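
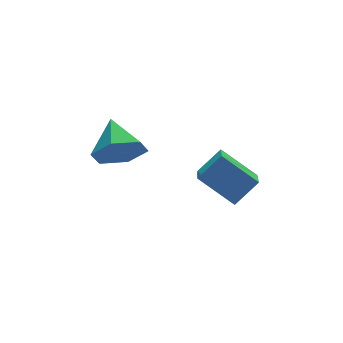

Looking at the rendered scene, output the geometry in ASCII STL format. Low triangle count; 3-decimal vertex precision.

solid 
facet normal -0.509 0.636 0.580
outer loop
vertex -1.887 -0.573 2.485
vertex -1.408 0.268 1.983
vertex -2.502 -0.556 1.927
endloop
endfacet
facet normal -0.439 -0.772 0.460
outer loop
vertex -1.932 -1.268 1.277
vertex -1.887 -0.573 2.485
vertex -2.502 -0.556 1.927
endloop
endfacet
facet normal -0.509 0.636 0.580
outer loop
vertex -2.502 -0.556 1.927
vertex -1.408 0.268 1.983
vertex -2.022 0.285 1.425
endloop
endfacet
facet normal -0.740 0.021 -0.672
outer loop
vertex -2.022 0.285 1.425
vertex -1.932 -1.268 1.277
vertex -2.502 -0.556 1.927
endloop
endfacet
facet normal 0.740 -0.021 0.672
outer loop
vertex -1.887 -0.573 2.485
vertex -0.838 -0.444 1.333
vertex -1.408 0.268 1.983
endloop
endfacet
facet normal -0.440 -0.771 0.460
outer loop
vertex -1.318 -1.285 1.835
vertex -1.887 -0.573 2.485
vertex -1.932 -1.268 1.277
endloop
endfacet
facet normal 0.740 -0.022 0.672
outer loop
vertex -1.318 -1.285 1.835
vertex -0.838 -0.444 1.333
vertex -1.887 -0.573 2.485
endloop
endfacet
facet normal 0.439 0.772 -0.460
outer loop
vertex -1.408 0.268 1.983
vertex -0.838 -0.444 1.333
vertex -2.022 0.285 1.425
endloop
endfacet
facet normal -0.741 0.021 -0.671
outer loop
vertex -1.453 -0.427 0.775
vertex -1.932 -1.268 1.277
vertex -2.022 0.285 1.425
endloop
endfacet
facet normal 0.439 0.771 -0.461
outer loop
vertex -2.022 0.285 1.425
vertex -0.838 -0.444 1.333
vertex -1.453 -0.427 0.775
endloop
endfacet
facet normal 0.509 -0.636 -0.580
outer loop
vertex -1.453 -0.427 0.775
vertex -1.318 -1.285 1.835
vertex -1.932 -1.268 1.277
endloop
endfacet
facet normal 0.509 -0.636 -0.580
outer loop
vertex -0.838 -0.444 1.333
vertex -1.318 -1.285 1.835
vertex -1.453 -0.427 0.775
endloop
endfacet
facet normal -0.237 -0.860 -0.453
outer loop
vertex -3.678 0.559 2.195
vertex -3.996 0.35 2.758
vertex -4.338 0.695 2.282
endloop
endfacet
facet normal 0.097 0.826 -0.555
outer loop
vertex -3.678 0.559 2.195
vertex -4.338 0.695 2.282
vertex -3.744 1.27 3.242
endloop
endfacet
facet normal -0.235 -0.859 -0.454
outer loop
vertex -4.338 0.695 2.282
vertex -3.996 0.35 2.758
vertex -4.657 0.485 2.845
endloop
endfacet
facet normal -0.632 0.771 -0.071
outer loop
vertex -4.338 0.695 2.282
vertex -4.657 0.485 2.845
vertex -3.744 1.27 3.242
endloop
endfacet
facet normal -0.235 -0.860 -0.453
outer loop
vertex -4.657 0.485 2.845
vertex -3.996 0.35 2.758
vertex -4.315 0.141 3.321
endloop
endfacet
facet normal -0.615 0.360 0.702
outer loop
vertex -4.657 0.485 2.845
vertex -4.315 0.141 3.321
vertex -3.744 1.27 3.242
endloop
endfacet
facet normal -0.236 -0.860 -0.453
outer loop
vertex -4.315 0.141 3.321
vertex -3.996 0.35 2.758
vertex -3.654 0.005 3.234
endloop
endfacet
facet normal 0.131 0.003 0.991
outer loop
vertex -4.315 0.141 3.321
vertex -3.654 0.005 3.234
vertex -3.744 1.27 3.242
endloop
endfacet
facet normal -0.236 -0.859 -0.454
outer loop
vertex -3.654 0.005 3.234
vertex -3.996 0.35 2.758
vertex -3.336 0.215 2.671
endloop
endfacet
facet normal 0.860 0.058 0.507
outer loop
vertex -3.654 0.005 3.234
vertex -3.336 0.215 2.671
vertex -3.744 1.27 3.242
endloop
endfacet
facet normal -0.236 -0.860 -0.452
outer loop
vertex -3.336 0.215 2.671
vertex -3.996 0.35 2.758
vertex -3.678 0.559 2.195
endloop
endfacet
facet normal 0.842 0.469 -0.266
outer loop
vertex -3.336 0.215 2.671
vertex -3.678 0.559 2.195
vertex -3.744 1.27 3.242
endloop
endfacet

endsolid


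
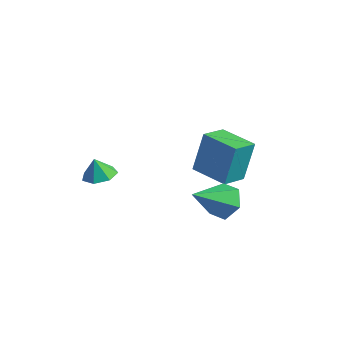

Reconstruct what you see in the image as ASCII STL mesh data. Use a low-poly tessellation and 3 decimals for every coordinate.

solid 
facet normal 0.078 0.826 -0.558
outer loop
vertex 2.635 -1.211 1.546
vertex 2.077 -0.752 2.148
vertex 3.008 -0.753 2.277
endloop
endfacet
facet normal 0.816 -0.575 -0.056
outer loop
vertex 2.635 -1.211 1.546
vertex 3.008 -0.753 2.277
vertex 1.923 -2.388 3.252
endloop
endfacet
facet normal 0.078 0.826 -0.558
outer loop
vertex 3.008 -0.753 2.277
vertex 2.077 -0.752 2.148
vertex 2.451 -0.294 2.879
endloop
endfacet
facet normal 0.712 -0.055 0.700
outer loop
vertex 3.008 -0.753 2.277
vertex 2.451 -0.294 2.879
vertex 1.923 -2.388 3.252
endloop
endfacet
facet normal 0.078 0.826 -0.558
outer loop
vertex 2.451 -0.294 2.879
vertex 2.077 -0.752 2.148
vertex 1.52 -0.293 2.75
endloop
endfacet
facet normal -0.134 0.206 0.969
outer loop
vertex 2.451 -0.294 2.879
vertex 1.52 -0.293 2.75
vertex 1.923 -2.388 3.252
endloop
endfacet
facet normal 0.078 0.826 -0.558
outer loop
vertex 1.52 -0.293 2.75
vertex 2.077 -0.752 2.148
vertex 1.146 -0.751 2.019
endloop
endfacet
facet normal -0.875 -0.053 0.481
outer loop
vertex 1.52 -0.293 2.75
vertex 1.146 -0.751 2.019
vertex 1.923 -2.388 3.252
endloop
endfacet
facet normal 0.078 0.826 -0.558
outer loop
vertex 1.146 -0.751 2.019
vertex 2.077 -0.752 2.148
vertex 1.703 -1.21 1.417
endloop
endfacet
facet normal -0.771 -0.574 -0.276
outer loop
vertex 1.146 -0.751 2.019
vertex 1.703 -1.21 1.417
vertex 1.923 -2.388 3.252
endloop
endfacet
facet normal 0.078 0.826 -0.558
outer loop
vertex 1.703 -1.21 1.417
vertex 2.077 -0.752 2.148
vertex 2.635 -1.211 1.546
endloop
endfacet
facet normal 0.075 -0.835 -0.545
outer loop
vertex 1.703 -1.21 1.417
vertex 2.635 -1.211 1.546
vertex 1.923 -2.388 3.252
endloop
endfacet
facet normal -0.990 -0.118 0.076
outer loop
vertex -0.08 0.022 4.833
vertex -0.253 1.27 4.512
vertex -0.17 -0.497 2.862
endloop
endfacet
facet normal 0.133 -0.960 0.247
outer loop
vertex 1.573 -0.29 2.728
vertex -0.08 0.022 4.833
vertex -0.17 -0.497 2.862
endloop
endfacet
facet normal -0.990 -0.117 0.076
outer loop
vertex -0.17 -0.497 2.862
vertex -0.253 1.27 4.512
vertex -0.342 0.751 2.541
endloop
endfacet
facet normal -0.044 -0.255 -0.966
outer loop
vertex -0.342 0.751 2.541
vertex 1.573 -0.29 2.728
vertex -0.17 -0.497 2.862
endloop
endfacet
facet normal 0.044 0.255 0.966
outer loop
vertex -0.08 0.022 4.833
vertex 1.49 1.477 4.378
vertex -0.253 1.27 4.512
endloop
endfacet
facet normal 0.133 -0.960 0.247
outer loop
vertex 1.662 0.229 4.699
vertex -0.08 0.022 4.833
vertex 1.573 -0.29 2.728
endloop
endfacet
facet normal 0.044 0.255 0.966
outer loop
vertex 1.662 0.229 4.699
vertex 1.49 1.477 4.378
vertex -0.08 0.022 4.833
endloop
endfacet
facet normal -0.133 0.960 -0.247
outer loop
vertex -0.253 1.27 4.512
vertex 1.49 1.477 4.378
vertex -0.342 0.751 2.541
endloop
endfacet
facet normal -0.044 -0.255 -0.966
outer loop
vertex 1.4 0.958 2.407
vertex 1.573 -0.29 2.728
vertex -0.342 0.751 2.541
endloop
endfacet
facet normal -0.133 0.960 -0.247
outer loop
vertex -0.342 0.751 2.541
vertex 1.49 1.477 4.378
vertex 1.4 0.958 2.407
endloop
endfacet
facet normal 0.990 0.118 -0.076
outer loop
vertex 1.4 0.958 2.407
vertex 1.662 0.229 4.699
vertex 1.573 -0.29 2.728
endloop
endfacet
facet normal 0.990 0.117 -0.076
outer loop
vertex 1.49 1.477 4.378
vertex 1.662 0.229 4.699
vertex 1.4 0.958 2.407
endloop
endfacet
facet normal 0.158 0.156 -0.975
outer loop
vertex -2.66 -2.469 2.241
vertex -3.211 -3.022 2.063
vertex -3.31 -2.236 2.173
endloop
endfacet
facet normal 0.161 0.662 0.732
outer loop
vertex -2.66 -2.469 2.241
vertex -3.31 -2.236 2.173
vertex -3.369 -3.178 3.037
endloop
endfacet
facet normal 0.160 0.157 -0.975
outer loop
vertex -3.31 -2.236 2.173
vertex -3.211 -3.022 2.063
vertex -3.885 -2.594 2.021
endloop
endfacet
facet normal -0.529 0.591 0.609
outer loop
vertex -3.31 -2.236 2.173
vertex -3.885 -2.594 2.021
vertex -3.369 -3.178 3.037
endloop
endfacet
facet normal 0.160 0.156 -0.975
outer loop
vertex -3.885 -2.594 2.021
vertex -3.211 -3.022 2.063
vertex -3.952 -3.274 1.901
endloop
endfacet
facet normal -0.890 0.007 0.456
outer loop
vertex -3.885 -2.594 2.021
vertex -3.952 -3.274 1.901
vertex -3.369 -3.178 3.037
endloop
endfacet
facet normal 0.159 0.158 -0.975
outer loop
vertex -3.952 -3.274 1.901
vertex -3.211 -3.022 2.063
vertex -3.461 -3.764 1.902
endloop
endfacet
facet normal -0.651 -0.652 0.389
outer loop
vertex -3.952 -3.274 1.901
vertex -3.461 -3.764 1.902
vertex -3.369 -3.178 3.037
endloop
endfacet
facet normal 0.159 0.158 -0.975
outer loop
vertex -3.461 -3.764 1.902
vertex -3.211 -3.022 2.063
vertex -2.781 -3.695 2.024
endloop
endfacet
facet normal 0.008 -0.889 0.458
outer loop
vertex -3.461 -3.764 1.902
vertex -2.781 -3.695 2.024
vertex -3.369 -3.178 3.037
endloop
endfacet
facet normal 0.158 0.158 -0.975
outer loop
vertex -2.781 -3.695 2.024
vertex -3.211 -3.022 2.063
vertex -2.424 -3.119 2.175
endloop
endfacet
facet normal 0.591 -0.526 0.612
outer loop
vertex -2.781 -3.695 2.024
vertex -2.424 -3.119 2.175
vertex -3.369 -3.178 3.037
endloop
endfacet
facet normal 0.158 0.156 -0.975
outer loop
vertex -2.424 -3.119 2.175
vertex -3.211 -3.022 2.063
vertex -2.66 -2.469 2.241
endloop
endfacet
facet normal 0.659 0.165 0.734
outer loop
vertex -2.424 -3.119 2.175
vertex -2.66 -2.469 2.241
vertex -3.369 -3.178 3.037
endloop
endfacet

endsolid


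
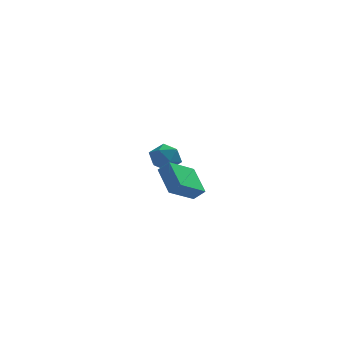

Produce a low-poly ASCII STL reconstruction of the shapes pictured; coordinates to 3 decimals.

solid 
facet normal -0.688 0.213 -0.694
outer loop
vertex 0.189 -5.065 -1.966
vertex -0.353 -3.661 -0.998
vertex 1.389 -4.005 -2.831
endloop
endfacet
facet normal 0.303 -0.785 -0.541
outer loop
vertex 1.953 -4.179 -2.262
vertex 0.189 -5.065 -1.966
vertex 1.389 -4.005 -2.831
endloop
endfacet
facet normal -0.688 0.213 -0.694
outer loop
vertex 1.389 -4.005 -2.831
vertex -0.353 -3.661 -0.998
vertex 0.847 -2.601 -1.863
endloop
endfacet
facet normal 0.659 0.582 -0.475
outer loop
vertex 0.847 -2.601 -1.863
vertex 1.953 -4.179 -2.262
vertex 1.389 -4.005 -2.831
endloop
endfacet
facet normal -0.659 -0.582 0.475
outer loop
vertex 0.189 -5.065 -1.966
vertex 0.211 -3.835 -0.429
vertex -0.353 -3.661 -0.998
endloop
endfacet
facet normal 0.303 -0.785 -0.541
outer loop
vertex 0.753 -5.239 -1.397
vertex 0.189 -5.065 -1.966
vertex 1.953 -4.179 -2.262
endloop
endfacet
facet normal -0.659 -0.582 0.475
outer loop
vertex 0.753 -5.239 -1.397
vertex 0.211 -3.835 -0.429
vertex 0.189 -5.065 -1.966
endloop
endfacet
facet normal -0.303 0.785 0.541
outer loop
vertex -0.353 -3.661 -0.998
vertex 0.211 -3.835 -0.429
vertex 0.847 -2.601 -1.863
endloop
endfacet
facet normal 0.659 0.582 -0.475
outer loop
vertex 1.411 -2.775 -1.294
vertex 1.953 -4.179 -2.262
vertex 0.847 -2.601 -1.863
endloop
endfacet
facet normal -0.303 0.785 0.541
outer loop
vertex 0.847 -2.601 -1.863
vertex 0.211 -3.835 -0.429
vertex 1.411 -2.775 -1.294
endloop
endfacet
facet normal 0.688 -0.213 0.694
outer loop
vertex 1.411 -2.775 -1.294
vertex 0.753 -5.239 -1.397
vertex 1.953 -4.179 -2.262
endloop
endfacet
facet normal 0.688 -0.213 0.694
outer loop
vertex 0.211 -3.835 -0.429
vertex 0.753 -5.239 -1.397
vertex 1.411 -2.775 -1.294
endloop
endfacet
facet normal -0.785 0.591 -0.189
outer loop
vertex -0.619 2.511 -3.039
vertex -0.88 2.462 -2.109
vertex -0.282 3.161 -2.407
endloop
endfacet
facet normal -0.243 0.738 -0.630
outer loop
vertex -0.619 2.511 -3.039
vertex -0.282 3.161 -2.407
vertex 0.308 2.785 -3.075
endloop
endfacet
facet normal -0.080 0.142 -0.987
outer loop
vertex -0.619 2.511 -3.039
vertex 0.308 2.785 -3.075
vertex 0.075 1.854 -3.19
endloop
endfacet
facet normal -0.521 -0.375 -0.767
outer loop
vertex -0.619 2.511 -3.039
vertex 0.075 1.854 -3.19
vertex -0.659 1.654 -2.593
endloop
endfacet
facet normal -0.957 -0.098 -0.274
outer loop
vertex -0.619 2.511 -3.039
vertex -0.659 1.654 -2.593
vertex -0.88 2.462 -2.109
endloop
endfacet
facet normal 0.322 0.918 -0.232
outer loop
vertex 0.308 2.785 -3.075
vertex -0.282 3.161 -2.407
vertex 0.619 2.906 -2.167
endloop
endfacet
facet normal -0.555 0.679 0.480
outer loop
vertex -0.282 3.161 -2.407
vertex -0.88 2.462 -2.109
vertex -0.115 2.706 -1.57
endloop
endfacet
facet normal -0.833 -0.433 0.343
outer loop
vertex -0.88 2.462 -2.109
vertex -0.659 1.654 -2.593
vertex -0.348 1.775 -1.685
endloop
endfacet
facet normal -0.129 -0.882 -0.454
outer loop
vertex -0.659 1.654 -2.593
vertex 0.075 1.854 -3.19
vertex 0.242 1.399 -2.353
endloop
endfacet
facet normal 0.585 -0.046 -0.810
outer loop
vertex 0.075 1.854 -3.19
vertex 0.308 2.785 -3.075
vertex 0.84 2.098 -2.651
endloop
endfacet
facet normal 0.521 0.375 0.767
outer loop
vertex 0.579 2.049 -1.721
vertex 0.619 2.906 -2.167
vertex -0.115 2.706 -1.57
endloop
endfacet
facet normal 0.080 -0.142 0.987
outer loop
vertex 0.579 2.049 -1.721
vertex -0.115 2.706 -1.57
vertex -0.348 1.775 -1.685
endloop
endfacet
facet normal 0.243 -0.738 0.630
outer loop
vertex 0.579 2.049 -1.721
vertex -0.348 1.775 -1.685
vertex 0.242 1.399 -2.353
endloop
endfacet
facet normal 0.785 -0.591 0.189
outer loop
vertex 0.579 2.049 -1.721
vertex 0.242 1.399 -2.353
vertex 0.84 2.098 -2.651
endloop
endfacet
facet normal 0.957 0.098 0.274
outer loop
vertex 0.579 2.049 -1.721
vertex 0.84 2.098 -2.651
vertex 0.619 2.906 -2.167
endloop
endfacet
facet normal 0.129 0.882 0.454
outer loop
vertex -0.115 2.706 -1.57
vertex 0.619 2.906 -2.167
vertex -0.282 3.161 -2.407
endloop
endfacet
facet normal -0.585 0.046 0.810
outer loop
vertex -0.348 1.775 -1.685
vertex -0.115 2.706 -1.57
vertex -0.88 2.462 -2.109
endloop
endfacet
facet normal -0.322 -0.918 0.232
outer loop
vertex 0.242 1.399 -2.353
vertex -0.348 1.775 -1.685
vertex -0.659 1.654 -2.593
endloop
endfacet
facet normal 0.555 -0.679 -0.480
outer loop
vertex 0.84 2.098 -2.651
vertex 0.242 1.399 -2.353
vertex 0.075 1.854 -3.19
endloop
endfacet
facet normal 0.833 0.433 -0.343
outer loop
vertex 0.619 2.906 -2.167
vertex 0.84 2.098 -2.651
vertex 0.308 2.785 -3.075
endloop
endfacet

endsolid


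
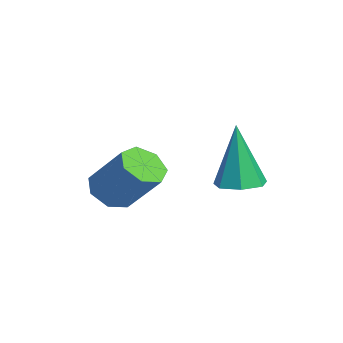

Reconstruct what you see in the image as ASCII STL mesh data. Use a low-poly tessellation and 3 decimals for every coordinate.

solid 
facet normal 0.082 0.049 -0.995
outer loop
vertex 2.201 1.734 2.36
vertex 1.881 2.253 2.359
vertex 2.485 2.178 2.405
endloop
endfacet
facet normal 0.777 -0.531 0.338
outer loop
vertex 2.201 1.734 2.36
vertex 2.485 2.178 2.405
vertex 1.739 2.167 4.101
endloop
endfacet
facet normal 0.082 0.048 -0.996
outer loop
vertex 2.485 2.178 2.405
vertex 1.881 2.253 2.359
vertex 2.314 2.679 2.415
endloop
endfacet
facet normal 0.875 0.291 0.387
outer loop
vertex 2.485 2.178 2.405
vertex 2.314 2.679 2.415
vertex 1.739 2.167 4.101
endloop
endfacet
facet normal 0.080 0.050 -0.996
outer loop
vertex 2.314 2.679 2.415
vertex 1.881 2.253 2.359
vertex 1.817 2.859 2.384
endloop
endfacet
facet normal 0.296 0.881 0.369
outer loop
vertex 2.314 2.679 2.415
vertex 1.817 2.859 2.384
vertex 1.739 2.167 4.101
endloop
endfacet
facet normal 0.082 0.050 -0.995
outer loop
vertex 1.817 2.859 2.384
vertex 1.881 2.253 2.359
vertex 1.368 2.582 2.333
endloop
endfacet
facet normal -0.526 0.797 0.297
outer loop
vertex 1.817 2.859 2.384
vertex 1.368 2.582 2.333
vertex 1.739 2.167 4.101
endloop
endfacet
facet normal 0.082 0.049 -0.995
outer loop
vertex 1.368 2.582 2.333
vertex 1.881 2.253 2.359
vertex 1.306 2.057 2.302
endloop
endfacet
facet normal -0.969 0.101 0.227
outer loop
vertex 1.368 2.582 2.333
vertex 1.306 2.057 2.302
vertex 1.739 2.167 4.101
endloop
endfacet
facet normal 0.082 0.049 -0.995
outer loop
vertex 1.306 2.057 2.302
vertex 1.881 2.253 2.359
vertex 1.677 1.68 2.314
endloop
endfacet
facet normal -0.700 -0.682 0.210
outer loop
vertex 1.306 2.057 2.302
vertex 1.677 1.68 2.314
vertex 1.739 2.167 4.101
endloop
endfacet
facet normal 0.082 0.049 -0.995
outer loop
vertex 1.677 1.68 2.314
vertex 1.881 2.253 2.359
vertex 2.201 1.734 2.36
endloop
endfacet
facet normal 0.076 -0.963 0.260
outer loop
vertex 1.677 1.68 2.314
vertex 2.201 1.734 2.36
vertex 1.739 2.167 4.101
endloop
endfacet
facet normal -0.496 -0.491 -0.716
outer loop
vertex 0.111 -0.554 1.103
vertex -0.45 -0.436 1.411
vertex -0.153 -0.076 0.958
endloop
endfacet
facet normal 0.732 0.207 -0.649
outer loop
vertex 0.111 -0.554 1.103
vertex -0.153 -0.076 0.958
vertex 0.83 0.158 2.141
endloop
endfacet
facet normal 0.732 0.206 -0.649
outer loop
vertex 0.83 0.158 2.141
vertex -0.153 -0.076 0.958
vertex 0.567 0.636 1.996
endloop
endfacet
facet normal 0.497 0.491 0.716
outer loop
vertex 0.83 0.158 2.141
vertex 0.567 0.636 1.996
vertex 0.27 0.276 2.449
endloop
endfacet
facet normal -0.496 -0.492 -0.716
outer loop
vertex -0.153 -0.076 0.958
vertex -0.45 -0.436 1.411
vertex -0.64 0.13 1.154
endloop
endfacet
facet normal 0.091 0.791 -0.605
outer loop
vertex -0.153 -0.076 0.958
vertex -0.64 0.13 1.154
vertex 0.567 0.636 1.996
endloop
endfacet
facet normal 0.091 0.791 -0.605
outer loop
vertex 0.567 0.636 1.996
vertex -0.64 0.13 1.154
vertex 0.08 0.842 2.192
endloop
endfacet
facet normal 0.496 0.492 0.716
outer loop
vertex 0.567 0.636 1.996
vertex 0.08 0.842 2.192
vertex 0.27 0.276 2.449
endloop
endfacet
facet normal -0.496 -0.492 -0.716
outer loop
vertex -0.64 0.13 1.154
vertex -0.45 -0.436 1.411
vertex -0.984 -0.09 1.543
endloop
endfacet
facet normal -0.618 0.779 -0.106
outer loop
vertex -0.64 0.13 1.154
vertex -0.984 -0.09 1.543
vertex 0.08 0.842 2.192
endloop
endfacet
facet normal -0.618 0.779 -0.106
outer loop
vertex 0.08 0.842 2.192
vertex -0.984 -0.09 1.543
vertex -0.264 0.622 2.581
endloop
endfacet
facet normal 0.496 0.492 0.716
outer loop
vertex 0.08 0.842 2.192
vertex -0.264 0.622 2.581
vertex 0.27 0.276 2.449
endloop
endfacet
facet normal -0.496 -0.492 -0.716
outer loop
vertex -0.984 -0.09 1.543
vertex -0.45 -0.436 1.411
vertex -0.926 -0.57 1.833
endloop
endfacet
facet normal -0.862 0.182 0.473
outer loop
vertex -0.984 -0.09 1.543
vertex -0.926 -0.57 1.833
vertex -0.264 0.622 2.581
endloop
endfacet
facet normal -0.862 0.182 0.473
outer loop
vertex -0.264 0.622 2.581
vertex -0.926 -0.57 1.833
vertex -0.206 0.142 2.871
endloop
endfacet
facet normal 0.496 0.492 0.716
outer loop
vertex -0.264 0.622 2.581
vertex -0.206 0.142 2.871
vertex 0.27 0.276 2.449
endloop
endfacet
facet normal -0.496 -0.492 -0.716
outer loop
vertex -0.926 -0.57 1.833
vertex -0.45 -0.436 1.411
vertex -0.509 -0.95 1.805
endloop
endfacet
facet normal -0.457 -0.553 0.696
outer loop
vertex -0.926 -0.57 1.833
vertex -0.509 -0.95 1.805
vertex -0.206 0.142 2.871
endloop
endfacet
facet normal -0.458 -0.553 0.696
outer loop
vertex -0.206 0.142 2.871
vertex -0.509 -0.95 1.805
vertex 0.21 -0.238 2.843
endloop
endfacet
facet normal 0.497 0.491 0.716
outer loop
vertex -0.206 0.142 2.871
vertex 0.21 -0.238 2.843
vertex 0.27 0.276 2.449
endloop
endfacet
facet normal -0.496 -0.492 -0.716
outer loop
vertex -0.509 -0.95 1.805
vertex -0.45 -0.436 1.411
vertex -0.048 -0.942 1.48
endloop
endfacet
facet normal 0.293 -0.871 0.394
outer loop
vertex -0.509 -0.95 1.805
vertex -0.048 -0.942 1.48
vertex 0.21 -0.238 2.843
endloop
endfacet
facet normal 0.293 -0.871 0.394
outer loop
vertex 0.21 -0.238 2.843
vertex -0.048 -0.942 1.48
vertex 0.671 -0.23 2.518
endloop
endfacet
facet normal 0.496 0.491 0.716
outer loop
vertex 0.21 -0.238 2.843
vertex 0.671 -0.23 2.518
vertex 0.27 0.276 2.449
endloop
endfacet
facet normal -0.496 -0.492 -0.715
outer loop
vertex -0.048 -0.942 1.48
vertex -0.45 -0.436 1.411
vertex 0.111 -0.554 1.103
endloop
endfacet
facet normal 0.821 -0.534 -0.203
outer loop
vertex -0.048 -0.942 1.48
vertex 0.111 -0.554 1.103
vertex 0.671 -0.23 2.518
endloop
endfacet
facet normal 0.821 -0.534 -0.203
outer loop
vertex 0.671 -0.23 2.518
vertex 0.111 -0.554 1.103
vertex 0.83 0.158 2.141
endloop
endfacet
facet normal 0.497 0.491 0.715
outer loop
vertex 0.671 -0.23 2.518
vertex 0.83 0.158 2.141
vertex 0.27 0.276 2.449
endloop
endfacet

endsolid


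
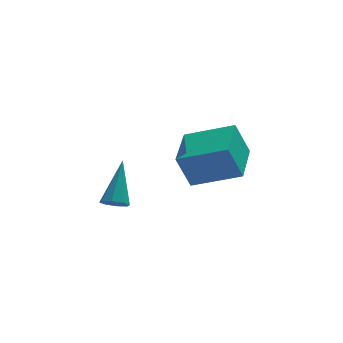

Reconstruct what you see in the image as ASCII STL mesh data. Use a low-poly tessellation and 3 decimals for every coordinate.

solid 
facet normal -0.867 0.347 -0.357
outer loop
vertex 2.202 -0.944 0.001
vertex 2.87 0.872 0.146
vertex 2.739 -1.03 -1.387
endloop
endfacet
facet normal -0.344 -0.936 -0.075
outer loop
vertex 4.49 -1.732 -0.666
vertex 2.202 -0.944 0.001
vertex 2.739 -1.03 -1.387
endloop
endfacet
facet normal -0.867 0.347 -0.357
outer loop
vertex 2.739 -1.03 -1.387
vertex 2.87 0.872 0.146
vertex 3.406 0.785 -1.242
endloop
endfacet
facet normal 0.360 -0.058 -0.931
outer loop
vertex 3.406 0.785 -1.242
vertex 4.49 -1.732 -0.666
vertex 2.739 -1.03 -1.387
endloop
endfacet
facet normal -0.360 0.058 0.931
outer loop
vertex 2.202 -0.944 0.001
vertex 4.621 0.17 0.867
vertex 2.87 0.872 0.146
endloop
endfacet
facet normal -0.344 -0.936 -0.074
outer loop
vertex 3.954 -1.645 0.722
vertex 2.202 -0.944 0.001
vertex 4.49 -1.732 -0.666
endloop
endfacet
facet normal -0.360 0.058 0.931
outer loop
vertex 3.954 -1.645 0.722
vertex 4.621 0.17 0.867
vertex 2.202 -0.944 0.001
endloop
endfacet
facet normal 0.345 0.936 0.074
outer loop
vertex 2.87 0.872 0.146
vertex 4.621 0.17 0.867
vertex 3.406 0.785 -1.242
endloop
endfacet
facet normal 0.360 -0.058 -0.931
outer loop
vertex 5.158 0.084 -0.521
vertex 4.49 -1.732 -0.666
vertex 3.406 0.785 -1.242
endloop
endfacet
facet normal 0.344 0.936 0.075
outer loop
vertex 3.406 0.785 -1.242
vertex 4.621 0.17 0.867
vertex 5.158 0.084 -0.521
endloop
endfacet
facet normal 0.867 -0.347 0.357
outer loop
vertex 5.158 0.084 -0.521
vertex 3.954 -1.645 0.722
vertex 4.49 -1.732 -0.666
endloop
endfacet
facet normal 0.867 -0.347 0.357
outer loop
vertex 4.621 0.17 0.867
vertex 3.954 -1.645 0.722
vertex 5.158 0.084 -0.521
endloop
endfacet
facet normal -0.262 -0.642 -0.720
outer loop
vertex -0.062 -3.187 -0.572
vertex -0.302 -2.785 -0.843
vertex 0.195 -2.998 -0.834
endloop
endfacet
facet normal 0.780 -0.434 0.451
outer loop
vertex -0.062 -3.187 -0.572
vertex 0.195 -2.998 -0.834
vertex 0.202 -1.555 0.543
endloop
endfacet
facet normal -0.262 -0.641 -0.721
outer loop
vertex 0.195 -2.998 -0.834
vertex -0.302 -2.785 -0.843
vertex 0.161 -2.684 -1.101
endloop
endfacet
facet normal 0.997 0.055 -0.062
outer loop
vertex 0.195 -2.998 -0.834
vertex 0.161 -2.684 -1.101
vertex 0.202 -1.555 0.543
endloop
endfacet
facet normal -0.263 -0.639 -0.722
outer loop
vertex 0.161 -2.684 -1.101
vertex -0.302 -2.785 -0.843
vertex -0.143 -2.429 -1.216
endloop
endfacet
facet normal 0.670 0.604 -0.432
outer loop
vertex 0.161 -2.684 -1.101
vertex -0.143 -2.429 -1.216
vertex 0.202 -1.555 0.543
endloop
endfacet
facet normal -0.259 -0.641 -0.722
outer loop
vertex -0.143 -2.429 -1.216
vertex -0.302 -2.785 -0.843
vertex -0.541 -2.384 -1.113
endloop
endfacet
facet normal -0.013 0.896 -0.443
outer loop
vertex -0.143 -2.429 -1.216
vertex -0.541 -2.384 -1.113
vertex 0.202 -1.555 0.543
endloop
endfacet
facet normal -0.263 -0.642 -0.721
outer loop
vertex -0.541 -2.384 -1.113
vertex -0.302 -2.785 -0.843
vertex -0.798 -2.573 -0.851
endloop
endfacet
facet normal -0.647 0.757 -0.089
outer loop
vertex -0.541 -2.384 -1.113
vertex -0.798 -2.573 -0.851
vertex 0.202 -1.555 0.543
endloop
endfacet
facet normal -0.262 -0.641 -0.721
outer loop
vertex -0.798 -2.573 -0.851
vertex -0.302 -2.785 -0.843
vertex -0.765 -2.887 -0.584
endloop
endfacet
facet normal -0.865 0.269 0.424
outer loop
vertex -0.798 -2.573 -0.851
vertex -0.765 -2.887 -0.584
vertex 0.202 -1.555 0.543
endloop
endfacet
facet normal -0.262 -0.641 -0.721
outer loop
vertex -0.765 -2.887 -0.584
vertex -0.302 -2.785 -0.843
vertex -0.46 -3.141 -0.469
endloop
endfacet
facet normal -0.536 -0.284 0.795
outer loop
vertex -0.765 -2.887 -0.584
vertex -0.46 -3.141 -0.469
vertex 0.202 -1.555 0.543
endloop
endfacet
facet normal -0.261 -0.642 -0.721
outer loop
vertex -0.46 -3.141 -0.469
vertex -0.302 -2.785 -0.843
vertex -0.062 -3.187 -0.572
endloop
endfacet
facet normal 0.142 -0.574 0.806
outer loop
vertex -0.46 -3.141 -0.469
vertex -0.062 -3.187 -0.572
vertex 0.202 -1.555 0.543
endloop
endfacet

endsolid


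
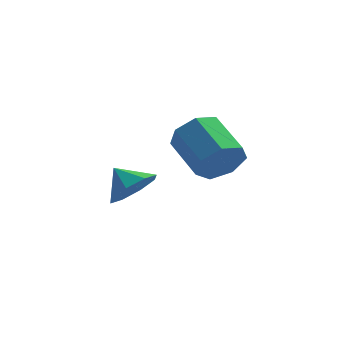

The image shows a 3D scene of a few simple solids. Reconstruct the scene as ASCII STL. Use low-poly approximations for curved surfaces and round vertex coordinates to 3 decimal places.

solid 
facet normal 0.558 -0.723 -0.407
outer loop
vertex 4.007 -4.117 0.533
vertex 3.332 -4.236 -0.181
vertex 4.118 -3.635 -0.17
endloop
endfacet
facet normal 0.820 0.404 0.406
outer loop
vertex 4.007 -4.117 0.533
vertex 4.118 -3.635 -0.17
vertex 2.964 -2.764 1.294
endloop
endfacet
facet normal 0.820 0.404 0.406
outer loop
vertex 2.964 -2.764 1.294
vertex 4.118 -3.635 -0.17
vertex 3.075 -2.283 0.591
endloop
endfacet
facet normal -0.558 0.723 0.407
outer loop
vertex 2.964 -2.764 1.294
vertex 3.075 -2.283 0.591
vertex 2.288 -2.884 0.581
endloop
endfacet
facet normal 0.559 -0.723 -0.406
outer loop
vertex 4.118 -3.635 -0.17
vertex 3.332 -4.236 -0.181
vertex 3.637 -3.607 -0.881
endloop
endfacet
facet normal 0.612 0.690 -0.387
outer loop
vertex 4.118 -3.635 -0.17
vertex 3.637 -3.607 -0.881
vertex 3.075 -2.283 0.591
endloop
endfacet
facet normal 0.613 0.690 -0.386
outer loop
vertex 3.075 -2.283 0.591
vertex 3.637 -3.607 -0.881
vertex 2.594 -2.254 -0.12
endloop
endfacet
facet normal -0.558 0.724 0.407
outer loop
vertex 3.075 -2.283 0.591
vertex 2.594 -2.254 -0.12
vertex 2.288 -2.884 0.581
endloop
endfacet
facet normal 0.558 -0.723 -0.407
outer loop
vertex 3.637 -3.607 -0.881
vertex 3.332 -4.236 -0.181
vertex 2.926 -4.052 -1.065
endloop
endfacet
facet normal -0.056 0.456 -0.888
outer loop
vertex 3.637 -3.607 -0.881
vertex 2.926 -4.052 -1.065
vertex 2.594 -2.254 -0.12
endloop
endfacet
facet normal -0.057 0.456 -0.888
outer loop
vertex 2.594 -2.254 -0.12
vertex 2.926 -4.052 -1.065
vertex 1.882 -2.699 -0.303
endloop
endfacet
facet normal -0.557 0.724 0.407
outer loop
vertex 2.594 -2.254 -0.12
vertex 1.882 -2.699 -0.303
vertex 2.288 -2.884 0.581
endloop
endfacet
facet normal 0.558 -0.723 -0.407
outer loop
vertex 2.926 -4.052 -1.065
vertex 3.332 -4.236 -0.181
vertex 2.52 -4.636 -0.583
endloop
endfacet
facet normal -0.682 -0.121 -0.721
outer loop
vertex 2.926 -4.052 -1.065
vertex 2.52 -4.636 -0.583
vertex 1.882 -2.699 -0.303
endloop
endfacet
facet normal -0.683 -0.121 -0.720
outer loop
vertex 1.882 -2.699 -0.303
vertex 2.52 -4.636 -0.583
vertex 1.477 -3.283 0.179
endloop
endfacet
facet normal -0.558 0.723 0.407
outer loop
vertex 1.882 -2.699 -0.303
vertex 1.477 -3.283 0.179
vertex 2.288 -2.884 0.581
endloop
endfacet
facet normal 0.558 -0.724 -0.407
outer loop
vertex 2.52 -4.636 -0.583
vertex 3.332 -4.236 -0.181
vertex 2.725 -4.919 0.202
endloop
endfacet
facet normal -0.795 -0.607 -0.011
outer loop
vertex 2.52 -4.636 -0.583
vertex 2.725 -4.919 0.202
vertex 1.477 -3.283 0.179
endloop
endfacet
facet normal -0.795 -0.607 -0.012
outer loop
vertex 1.477 -3.283 0.179
vertex 2.725 -4.919 0.202
vertex 1.682 -3.567 0.963
endloop
endfacet
facet normal -0.558 0.723 0.408
outer loop
vertex 1.477 -3.283 0.179
vertex 1.682 -3.567 0.963
vertex 2.288 -2.884 0.581
endloop
endfacet
facet normal 0.557 -0.724 -0.407
outer loop
vertex 2.725 -4.919 0.202
vertex 3.332 -4.236 -0.181
vertex 3.387 -4.688 0.698
endloop
endfacet
facet normal -0.308 -0.636 0.708
outer loop
vertex 2.725 -4.919 0.202
vertex 3.387 -4.688 0.698
vertex 1.682 -3.567 0.963
endloop
endfacet
facet normal -0.309 -0.636 0.707
outer loop
vertex 1.682 -3.567 0.963
vertex 3.387 -4.688 0.698
vertex 2.344 -3.336 1.46
endloop
endfacet
facet normal -0.558 0.723 0.407
outer loop
vertex 1.682 -3.567 0.963
vertex 2.344 -3.336 1.46
vertex 2.288 -2.884 0.581
endloop
endfacet
facet normal 0.558 -0.723 -0.407
outer loop
vertex 3.387 -4.688 0.698
vertex 3.332 -4.236 -0.181
vertex 4.007 -4.117 0.533
endloop
endfacet
facet normal 0.410 -0.187 0.893
outer loop
vertex 3.387 -4.688 0.698
vertex 4.007 -4.117 0.533
vertex 2.344 -3.336 1.46
endloop
endfacet
facet normal 0.410 -0.186 0.893
outer loop
vertex 2.344 -3.336 1.46
vertex 4.007 -4.117 0.533
vertex 2.964 -2.764 1.294
endloop
endfacet
facet normal -0.558 0.723 0.407
outer loop
vertex 2.344 -3.336 1.46
vertex 2.964 -2.764 1.294
vertex 2.288 -2.884 0.581
endloop
endfacet
facet normal 0.653 -0.410 -0.636
outer loop
vertex 0.235 -1.006 -2.704
vertex -0.258 -0.522 -3.522
vertex 0.545 -0.265 -2.863
endloop
endfacet
facet normal 0.102 0.168 0.981
outer loop
vertex 0.235 -1.006 -2.704
vertex 0.545 -0.265 -2.863
vertex -1.062 -0.018 -2.738
endloop
endfacet
facet normal 0.654 -0.409 -0.637
outer loop
vertex 0.545 -0.265 -2.863
vertex -0.258 -0.522 -3.522
vertex 0.385 0.326 -3.407
endloop
endfacet
facet normal 0.161 0.692 0.704
outer loop
vertex 0.545 -0.265 -2.863
vertex 0.385 0.326 -3.407
vertex -1.062 -0.018 -2.738
endloop
endfacet
facet normal 0.654 -0.409 -0.636
outer loop
vertex 0.385 0.326 -3.407
vertex -0.258 -0.522 -3.522
vertex -0.152 0.42 -4.019
endloop
endfacet
facet normal -0.114 0.962 0.248
outer loop
vertex 0.385 0.326 -3.407
vertex -0.152 0.42 -4.019
vertex -1.062 -0.018 -2.738
endloop
endfacet
facet normal 0.653 -0.409 -0.637
outer loop
vertex -0.152 0.42 -4.019
vertex -0.258 -0.522 -3.522
vertex -0.751 -0.038 -4.339
endloop
endfacet
facet normal -0.562 0.818 -0.119
outer loop
vertex -0.152 0.42 -4.019
vertex -0.751 -0.038 -4.339
vertex -1.062 -0.018 -2.738
endloop
endfacet
facet normal 0.653 -0.410 -0.637
outer loop
vertex -0.751 -0.038 -4.339
vertex -0.258 -0.522 -3.522
vertex -1.061 -0.779 -4.18
endloop
endfacet
facet normal -0.920 0.346 -0.183
outer loop
vertex -0.751 -0.038 -4.339
vertex -1.061 -0.779 -4.18
vertex -1.062 -0.018 -2.738
endloop
endfacet
facet normal 0.653 -0.410 -0.637
outer loop
vertex -1.061 -0.779 -4.18
vertex -0.258 -0.522 -3.522
vertex -0.901 -1.37 -3.636
endloop
endfacet
facet normal -0.979 -0.179 0.094
outer loop
vertex -1.061 -0.779 -4.18
vertex -0.901 -1.37 -3.636
vertex -1.062 -0.018 -2.738
endloop
endfacet
facet normal 0.653 -0.410 -0.636
outer loop
vertex -0.901 -1.37 -3.636
vertex -0.258 -0.522 -3.522
vertex -0.364 -1.464 -3.024
endloop
endfacet
facet normal -0.705 -0.449 0.549
outer loop
vertex -0.901 -1.37 -3.636
vertex -0.364 -1.464 -3.024
vertex -1.062 -0.018 -2.738
endloop
endfacet
facet normal 0.653 -0.410 -0.636
outer loop
vertex -0.364 -1.464 -3.024
vertex -0.258 -0.522 -3.522
vertex 0.235 -1.006 -2.704
endloop
endfacet
facet normal -0.257 -0.305 0.917
outer loop
vertex -0.364 -1.464 -3.024
vertex 0.235 -1.006 -2.704
vertex -1.062 -0.018 -2.738
endloop
endfacet

endsolid


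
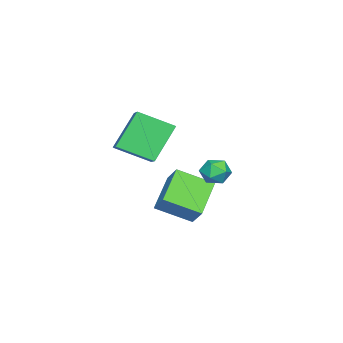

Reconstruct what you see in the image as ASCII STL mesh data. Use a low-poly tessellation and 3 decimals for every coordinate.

solid 
facet normal -0.843 -0.035 0.537
outer loop
vertex -1.422 0.887 -1.092
vertex -2.035 2.515 -1.95
vertex -1.948 0.231 -1.961
endloop
endfacet
facet normal 0.316 -0.839 0.442
outer loop
vertex -0.145 0.305 -3.11
vertex -1.422 0.887 -1.092
vertex -1.948 0.231 -1.961
endloop
endfacet
facet normal -0.843 -0.035 0.537
outer loop
vertex -1.948 0.231 -1.961
vertex -2.035 2.515 -1.95
vertex -2.562 1.859 -2.819
endloop
endfacet
facet normal -0.435 -0.543 -0.718
outer loop
vertex -2.562 1.859 -2.819
vertex -0.145 0.305 -3.11
vertex -1.948 0.231 -1.961
endloop
endfacet
facet normal 0.435 0.543 0.718
outer loop
vertex -1.422 0.887 -1.092
vertex -0.232 2.589 -3.099
vertex -2.035 2.515 -1.95
endloop
endfacet
facet normal 0.316 -0.839 0.442
outer loop
vertex 0.382 0.961 -2.241
vertex -1.422 0.887 -1.092
vertex -0.145 0.305 -3.11
endloop
endfacet
facet normal 0.435 0.543 0.718
outer loop
vertex 0.382 0.961 -2.241
vertex -0.232 2.589 -3.099
vertex -1.422 0.887 -1.092
endloop
endfacet
facet normal -0.316 0.839 -0.442
outer loop
vertex -2.035 2.515 -1.95
vertex -0.232 2.589 -3.099
vertex -2.562 1.859 -2.819
endloop
endfacet
facet normal -0.435 -0.543 -0.718
outer loop
vertex -0.758 1.933 -3.968
vertex -0.145 0.305 -3.11
vertex -2.562 1.859 -2.819
endloop
endfacet
facet normal -0.316 0.839 -0.442
outer loop
vertex -2.562 1.859 -2.819
vertex -0.232 2.589 -3.099
vertex -0.758 1.933 -3.968
endloop
endfacet
facet normal 0.843 0.034 -0.537
outer loop
vertex -0.758 1.933 -3.968
vertex 0.382 0.961 -2.241
vertex -0.145 0.305 -3.11
endloop
endfacet
facet normal 0.843 0.035 -0.537
outer loop
vertex -0.232 2.589 -3.099
vertex 0.382 0.961 -2.241
vertex -0.758 1.933 -3.968
endloop
endfacet
facet normal -0.754 -0.621 0.217
outer loop
vertex -1.065 3.152 -0.33
vertex -0.659 2.551 -0.64
vertex -0.583 2.726 0.126
endloop
endfacet
facet normal -0.723 -0.084 0.686
outer loop
vertex -1.065 3.152 -0.33
vertex -0.583 2.726 0.126
vertex -0.604 3.51 0.2
endloop
endfacet
facet normal -0.785 0.527 0.326
outer loop
vertex -1.065 3.152 -0.33
vertex -0.604 3.51 0.2
vertex -0.694 3.821 -0.519
endloop
endfacet
facet normal -0.854 0.370 -0.367
outer loop
vertex -1.065 3.152 -0.33
vertex -0.694 3.821 -0.519
vertex -0.727 3.229 -1.038
endloop
endfacet
facet normal -0.834 -0.339 -0.435
outer loop
vertex -1.065 3.152 -0.33
vertex -0.727 3.229 -1.038
vertex -0.659 2.551 -0.64
endloop
endfacet
facet normal -0.078 -0.096 0.992
outer loop
vertex -0.604 3.51 0.2
vertex -0.583 2.726 0.126
vertex 0.087 3.131 0.218
endloop
endfacet
facet normal -0.127 -0.964 0.233
outer loop
vertex -0.583 2.726 0.126
vertex -0.659 2.551 -0.64
vertex 0.054 2.539 -0.301
endloop
endfacet
facet normal -0.257 -0.508 -0.822
outer loop
vertex -0.659 2.551 -0.64
vertex -0.727 3.229 -1.038
vertex -0.036 2.85 -1.02
endloop
endfacet
facet normal -0.289 0.640 -0.712
outer loop
vertex -0.727 3.229 -1.038
vertex -0.694 3.821 -0.519
vertex -0.057 3.634 -0.946
endloop
endfacet
facet normal -0.180 0.895 0.409
outer loop
vertex -0.694 3.821 -0.519
vertex -0.604 3.51 0.2
vertex 0.019 3.809 -0.18
endloop
endfacet
facet normal 0.854 -0.370 0.367
outer loop
vertex 0.425 3.208 -0.49
vertex 0.087 3.131 0.218
vertex 0.054 2.539 -0.301
endloop
endfacet
facet normal 0.785 -0.527 -0.326
outer loop
vertex 0.425 3.208 -0.49
vertex 0.054 2.539 -0.301
vertex -0.036 2.85 -1.02
endloop
endfacet
facet normal 0.723 0.084 -0.686
outer loop
vertex 0.425 3.208 -0.49
vertex -0.036 2.85 -1.02
vertex -0.057 3.634 -0.946
endloop
endfacet
facet normal 0.754 0.621 -0.217
outer loop
vertex 0.425 3.208 -0.49
vertex -0.057 3.634 -0.946
vertex 0.019 3.809 -0.18
endloop
endfacet
facet normal 0.834 0.339 0.435
outer loop
vertex 0.425 3.208 -0.49
vertex 0.019 3.809 -0.18
vertex 0.087 3.131 0.218
endloop
endfacet
facet normal 0.289 -0.640 0.712
outer loop
vertex 0.054 2.539 -0.301
vertex 0.087 3.131 0.218
vertex -0.583 2.726 0.126
endloop
endfacet
facet normal 0.180 -0.895 -0.409
outer loop
vertex -0.036 2.85 -1.02
vertex 0.054 2.539 -0.301
vertex -0.659 2.551 -0.64
endloop
endfacet
facet normal 0.078 0.096 -0.992
outer loop
vertex -0.057 3.634 -0.946
vertex -0.036 2.85 -1.02
vertex -0.727 3.229 -1.038
endloop
endfacet
facet normal 0.127 0.964 -0.233
outer loop
vertex 0.019 3.809 -0.18
vertex -0.057 3.634 -0.946
vertex -0.694 3.821 -0.519
endloop
endfacet
facet normal 0.257 0.508 0.822
outer loop
vertex 0.087 3.131 0.218
vertex 0.019 3.809 -0.18
vertex -0.604 3.51 0.2
endloop
endfacet
facet normal -0.787 -0.457 -0.414
outer loop
vertex 0.366 -0.412 2.889
vertex -0.136 1.193 2.072
vertex 1.565 -0.915 1.165
endloop
endfacet
facet normal 0.269 -0.858 0.437
outer loop
vertex 2.636 -0.293 1.728
vertex 0.366 -0.412 2.889
vertex 1.565 -0.915 1.165
endloop
endfacet
facet normal -0.787 -0.457 -0.414
outer loop
vertex 1.565 -0.915 1.165
vertex -0.136 1.193 2.072
vertex 1.064 0.69 0.347
endloop
endfacet
facet normal 0.555 -0.234 -0.798
outer loop
vertex 1.064 0.69 0.347
vertex 2.636 -0.293 1.728
vertex 1.565 -0.915 1.165
endloop
endfacet
facet normal -0.555 0.233 0.799
outer loop
vertex 0.366 -0.412 2.889
vertex 0.935 1.815 2.635
vertex -0.136 1.193 2.072
endloop
endfacet
facet normal 0.269 -0.858 0.437
outer loop
vertex 1.436 0.21 3.453
vertex 0.366 -0.412 2.889
vertex 2.636 -0.293 1.728
endloop
endfacet
facet normal -0.556 0.233 0.798
outer loop
vertex 1.436 0.21 3.453
vertex 0.935 1.815 2.635
vertex 0.366 -0.412 2.889
endloop
endfacet
facet normal -0.269 0.858 -0.437
outer loop
vertex -0.136 1.193 2.072
vertex 0.935 1.815 2.635
vertex 1.064 0.69 0.347
endloop
endfacet
facet normal 0.556 -0.232 -0.798
outer loop
vertex 2.134 1.312 0.911
vertex 2.636 -0.293 1.728
vertex 1.064 0.69 0.347
endloop
endfacet
facet normal -0.269 0.858 -0.437
outer loop
vertex 1.064 0.69 0.347
vertex 0.935 1.815 2.635
vertex 2.134 1.312 0.911
endloop
endfacet
facet normal 0.787 0.457 0.414
outer loop
vertex 2.134 1.312 0.911
vertex 1.436 0.21 3.453
vertex 2.636 -0.293 1.728
endloop
endfacet
facet normal 0.787 0.457 0.414
outer loop
vertex 0.935 1.815 2.635
vertex 1.436 0.21 3.453
vertex 2.134 1.312 0.911
endloop
endfacet

endsolid


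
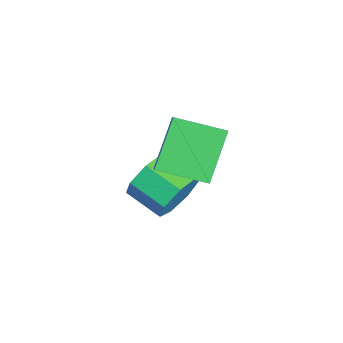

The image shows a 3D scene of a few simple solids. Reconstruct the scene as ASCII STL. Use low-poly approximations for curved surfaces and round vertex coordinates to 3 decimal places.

solid 
facet normal 0.554 0.753 -0.355
outer loop
vertex 3.451 -1.923 1.213
vertex 3.037 -1.935 0.541
vertex 2.895 -1.521 1.198
endloop
endfacet
facet normal 0.191 0.300 0.935
outer loop
vertex 3.451 -1.923 1.213
vertex 2.895 -1.521 1.198
vertex 2.797 -2.812 1.632
endloop
endfacet
facet normal 0.191 0.300 0.935
outer loop
vertex 2.797 -2.812 1.632
vertex 2.895 -1.521 1.198
vertex 2.242 -2.411 1.617
endloop
endfacet
facet normal -0.554 -0.753 0.355
outer loop
vertex 2.797 -2.812 1.632
vertex 2.242 -2.411 1.617
vertex 2.383 -2.825 0.959
endloop
endfacet
facet normal 0.553 0.754 -0.355
outer loop
vertex 2.895 -1.521 1.198
vertex 3.037 -1.935 0.541
vertex 2.446 -1.432 0.688
endloop
endfacet
facet normal -0.515 0.644 0.566
outer loop
vertex 2.895 -1.521 1.198
vertex 2.446 -1.432 0.688
vertex 2.242 -2.411 1.617
endloop
endfacet
facet normal -0.514 0.644 0.566
outer loop
vertex 2.242 -2.411 1.617
vertex 2.446 -1.432 0.688
vertex 1.793 -2.321 1.107
endloop
endfacet
facet normal -0.554 -0.753 0.355
outer loop
vertex 2.242 -2.411 1.617
vertex 1.793 -2.321 1.107
vertex 2.383 -2.825 0.959
endloop
endfacet
facet normal 0.553 0.754 -0.355
outer loop
vertex 2.446 -1.432 0.688
vertex 3.037 -1.935 0.541
vertex 2.442 -1.722 0.067
endloop
endfacet
facet normal -0.833 0.503 -0.230
outer loop
vertex 2.446 -1.432 0.688
vertex 2.442 -1.722 0.067
vertex 1.793 -2.321 1.107
endloop
endfacet
facet normal -0.833 0.503 -0.230
outer loop
vertex 1.793 -2.321 1.107
vertex 2.442 -1.722 0.067
vertex 1.789 -2.611 0.486
endloop
endfacet
facet normal -0.554 -0.753 0.355
outer loop
vertex 1.793 -2.321 1.107
vertex 1.789 -2.611 0.486
vertex 2.383 -2.825 0.959
endloop
endfacet
facet normal 0.553 0.754 -0.355
outer loop
vertex 2.442 -1.722 0.067
vertex 3.037 -1.935 0.541
vertex 2.886 -2.172 -0.198
endloop
endfacet
facet normal -0.524 -0.016 -0.851
outer loop
vertex 2.442 -1.722 0.067
vertex 2.886 -2.172 -0.198
vertex 1.789 -2.611 0.486
endloop
endfacet
facet normal -0.525 -0.015 -0.851
outer loop
vertex 1.789 -2.611 0.486
vertex 2.886 -2.172 -0.198
vertex 2.232 -3.061 0.221
endloop
endfacet
facet normal -0.554 -0.754 0.354
outer loop
vertex 1.789 -2.611 0.486
vertex 2.232 -3.061 0.221
vertex 2.383 -2.825 0.959
endloop
endfacet
facet normal 0.555 0.753 -0.355
outer loop
vertex 2.886 -2.172 -0.198
vertex 3.037 -1.935 0.541
vertex 3.443 -2.445 0.094
endloop
endfacet
facet normal 0.179 -0.524 -0.832
outer loop
vertex 2.886 -2.172 -0.198
vertex 3.443 -2.445 0.094
vertex 2.232 -3.061 0.221
endloop
endfacet
facet normal 0.179 -0.524 -0.833
outer loop
vertex 2.232 -3.061 0.221
vertex 3.443 -2.445 0.094
vertex 2.79 -3.334 0.513
endloop
endfacet
facet normal -0.554 -0.753 0.354
outer loop
vertex 2.232 -3.061 0.221
vertex 2.79 -3.334 0.513
vertex 2.383 -2.825 0.959
endloop
endfacet
facet normal 0.554 0.753 -0.356
outer loop
vertex 3.443 -2.445 0.094
vertex 3.037 -1.935 0.541
vertex 3.694 -2.333 0.722
endloop
endfacet
facet normal 0.748 -0.637 -0.185
outer loop
vertex 3.443 -2.445 0.094
vertex 3.694 -2.333 0.722
vertex 2.79 -3.334 0.513
endloop
endfacet
facet normal 0.748 -0.637 -0.186
outer loop
vertex 2.79 -3.334 0.513
vertex 3.694 -2.333 0.722
vertex 3.041 -3.223 1.141
endloop
endfacet
facet normal -0.554 -0.753 0.355
outer loop
vertex 2.79 -3.334 0.513
vertex 3.041 -3.223 1.141
vertex 2.383 -2.825 0.959
endloop
endfacet
facet normal 0.554 0.753 -0.355
outer loop
vertex 3.694 -2.333 0.722
vertex 3.037 -1.935 0.541
vertex 3.451 -1.923 1.213
endloop
endfacet
facet normal 0.754 -0.271 0.599
outer loop
vertex 3.694 -2.333 0.722
vertex 3.451 -1.923 1.213
vertex 3.041 -3.223 1.141
endloop
endfacet
facet normal 0.752 -0.271 0.600
outer loop
vertex 3.041 -3.223 1.141
vertex 3.451 -1.923 1.213
vertex 2.797 -2.812 1.632
endloop
endfacet
facet normal -0.554 -0.753 0.355
outer loop
vertex 3.041 -3.223 1.141
vertex 2.797 -2.812 1.632
vertex 2.383 -2.825 0.959
endloop
endfacet
facet normal -0.779 -0.033 -0.627
outer loop
vertex 2.634 -2.125 3.468
vertex 2.856 -0.756 3.121
vertex 3.637 -2.597 2.246
endloop
endfacet
facet normal -0.155 -0.958 0.243
outer loop
vertex 4.424 -2.564 2.879
vertex 2.634 -2.125 3.468
vertex 3.637 -2.597 2.246
endloop
endfacet
facet normal -0.779 -0.033 -0.627
outer loop
vertex 3.637 -2.597 2.246
vertex 2.856 -0.756 3.121
vertex 3.859 -1.228 1.899
endloop
endfacet
facet normal 0.608 -0.286 -0.741
outer loop
vertex 3.859 -1.228 1.899
vertex 4.424 -2.564 2.879
vertex 3.637 -2.597 2.246
endloop
endfacet
facet normal -0.608 0.286 0.741
outer loop
vertex 2.634 -2.125 3.468
vertex 3.643 -0.723 3.754
vertex 2.856 -0.756 3.121
endloop
endfacet
facet normal -0.155 -0.958 0.243
outer loop
vertex 3.421 -2.092 4.101
vertex 2.634 -2.125 3.468
vertex 4.424 -2.564 2.879
endloop
endfacet
facet normal -0.608 0.286 0.741
outer loop
vertex 3.421 -2.092 4.101
vertex 3.643 -0.723 3.754
vertex 2.634 -2.125 3.468
endloop
endfacet
facet normal 0.155 0.958 -0.243
outer loop
vertex 2.856 -0.756 3.121
vertex 3.643 -0.723 3.754
vertex 3.859 -1.228 1.899
endloop
endfacet
facet normal 0.608 -0.286 -0.741
outer loop
vertex 4.646 -1.195 2.532
vertex 4.424 -2.564 2.879
vertex 3.859 -1.228 1.899
endloop
endfacet
facet normal 0.155 0.958 -0.243
outer loop
vertex 3.859 -1.228 1.899
vertex 3.643 -0.723 3.754
vertex 4.646 -1.195 2.532
endloop
endfacet
facet normal 0.779 0.033 0.627
outer loop
vertex 4.646 -1.195 2.532
vertex 3.421 -2.092 4.101
vertex 4.424 -2.564 2.879
endloop
endfacet
facet normal 0.779 0.033 0.627
outer loop
vertex 3.643 -0.723 3.754
vertex 3.421 -2.092 4.101
vertex 4.646 -1.195 2.532
endloop
endfacet

endsolid


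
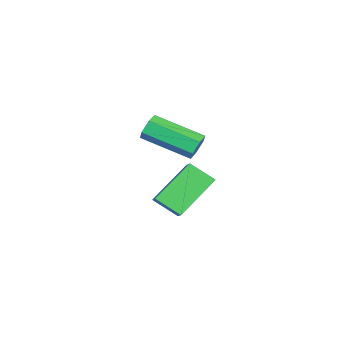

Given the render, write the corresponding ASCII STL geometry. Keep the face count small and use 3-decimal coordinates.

solid 
facet normal 0.207 0.915 -0.347
outer loop
vertex 0.099 -2.824 -2.526
vertex -0.244 -2.933 -3.018
vertex -0.495 -2.687 -2.519
endloop
endfacet
facet normal 0.088 0.336 0.938
outer loop
vertex 0.099 -2.824 -2.526
vertex -0.495 -2.687 -2.519
vertex -0.352 -4.818 -1.77
endloop
endfacet
facet normal 0.088 0.336 0.938
outer loop
vertex -0.352 -4.818 -1.77
vertex -0.495 -2.687 -2.519
vertex -0.947 -4.681 -1.763
endloop
endfacet
facet normal -0.207 -0.915 0.347
outer loop
vertex -0.352 -4.818 -1.77
vertex -0.947 -4.681 -1.763
vertex -0.696 -4.927 -2.262
endloop
endfacet
facet normal 0.207 0.915 -0.347
outer loop
vertex -0.495 -2.687 -2.519
vertex -0.244 -2.933 -3.018
vertex -0.838 -2.796 -3.012
endloop
endfacet
facet normal -0.801 0.362 0.477
outer loop
vertex -0.495 -2.687 -2.519
vertex -0.838 -2.796 -3.012
vertex -0.947 -4.681 -1.763
endloop
endfacet
facet normal -0.801 0.362 0.477
outer loop
vertex -0.947 -4.681 -1.763
vertex -0.838 -2.796 -3.012
vertex -1.29 -4.79 -2.256
endloop
endfacet
facet normal -0.207 -0.915 0.347
outer loop
vertex -0.947 -4.681 -1.763
vertex -1.29 -4.79 -2.256
vertex -0.696 -4.927 -2.262
endloop
endfacet
facet normal 0.207 0.914 -0.348
outer loop
vertex -0.838 -2.796 -3.012
vertex -0.244 -2.933 -3.018
vertex -0.588 -3.042 -3.51
endloop
endfacet
facet normal -0.888 0.027 -0.459
outer loop
vertex -0.838 -2.796 -3.012
vertex -0.588 -3.042 -3.51
vertex -1.29 -4.79 -2.256
endloop
endfacet
facet normal -0.887 0.026 -0.460
outer loop
vertex -1.29 -4.79 -2.256
vertex -0.588 -3.042 -3.51
vertex -1.039 -5.036 -2.754
endloop
endfacet
facet normal -0.207 -0.915 0.347
outer loop
vertex -1.29 -4.79 -2.256
vertex -1.039 -5.036 -2.754
vertex -0.696 -4.927 -2.262
endloop
endfacet
facet normal 0.207 0.915 -0.347
outer loop
vertex -0.588 -3.042 -3.51
vertex -0.244 -2.933 -3.018
vertex 0.007 -3.179 -3.517
endloop
endfacet
facet normal -0.088 -0.336 -0.938
outer loop
vertex -0.588 -3.042 -3.51
vertex 0.007 -3.179 -3.517
vertex -1.039 -5.036 -2.754
endloop
endfacet
facet normal -0.088 -0.336 -0.938
outer loop
vertex -1.039 -5.036 -2.754
vertex 0.007 -3.179 -3.517
vertex -0.445 -5.173 -2.761
endloop
endfacet
facet normal -0.207 -0.915 0.347
outer loop
vertex -1.039 -5.036 -2.754
vertex -0.445 -5.173 -2.761
vertex -0.696 -4.927 -2.262
endloop
endfacet
facet normal 0.207 0.915 -0.347
outer loop
vertex 0.007 -3.179 -3.517
vertex -0.244 -2.933 -3.018
vertex 0.35 -3.07 -3.024
endloop
endfacet
facet normal 0.801 -0.362 -0.477
outer loop
vertex 0.007 -3.179 -3.517
vertex 0.35 -3.07 -3.024
vertex -0.445 -5.173 -2.761
endloop
endfacet
facet normal 0.801 -0.362 -0.477
outer loop
vertex -0.445 -5.173 -2.761
vertex 0.35 -3.07 -3.024
vertex -0.102 -5.064 -2.268
endloop
endfacet
facet normal -0.207 -0.915 0.347
outer loop
vertex -0.445 -5.173 -2.761
vertex -0.102 -5.064 -2.268
vertex -0.696 -4.927 -2.262
endloop
endfacet
facet normal 0.207 0.915 -0.347
outer loop
vertex 0.35 -3.07 -3.024
vertex -0.244 -2.933 -3.018
vertex 0.099 -2.824 -2.526
endloop
endfacet
facet normal 0.887 -0.027 0.460
outer loop
vertex 0.35 -3.07 -3.024
vertex 0.099 -2.824 -2.526
vertex -0.102 -5.064 -2.268
endloop
endfacet
facet normal 0.888 -0.027 0.459
outer loop
vertex -0.102 -5.064 -2.268
vertex 0.099 -2.824 -2.526
vertex -0.352 -4.818 -1.77
endloop
endfacet
facet normal -0.207 -0.914 0.348
outer loop
vertex -0.102 -5.064 -2.268
vertex -0.352 -4.818 -1.77
vertex -0.696 -4.927 -2.262
endloop
endfacet
facet normal -0.568 0.550 0.613
outer loop
vertex 3.532 -2.813 -1.687
vertex 3.751 -1.864 -2.335
vertex 2.634 -3.037 -2.318
endloop
endfacet
facet normal -0.187 -0.811 0.554
outer loop
vertex 3.769 -4.136 -3.545
vertex 3.532 -2.813 -1.687
vertex 2.634 -3.037 -2.318
endloop
endfacet
facet normal -0.568 0.550 0.613
outer loop
vertex 2.634 -3.037 -2.318
vertex 3.751 -1.864 -2.335
vertex 2.853 -2.088 -2.966
endloop
endfacet
facet normal -0.802 -0.199 -0.563
outer loop
vertex 2.853 -2.088 -2.966
vertex 3.769 -4.136 -3.545
vertex 2.634 -3.037 -2.318
endloop
endfacet
facet normal 0.802 0.199 0.563
outer loop
vertex 3.532 -2.813 -1.687
vertex 4.886 -2.963 -3.562
vertex 3.751 -1.864 -2.335
endloop
endfacet
facet normal -0.187 -0.811 0.554
outer loop
vertex 4.667 -3.912 -2.914
vertex 3.532 -2.813 -1.687
vertex 3.769 -4.136 -3.545
endloop
endfacet
facet normal 0.802 0.199 0.563
outer loop
vertex 4.667 -3.912 -2.914
vertex 4.886 -2.963 -3.562
vertex 3.532 -2.813 -1.687
endloop
endfacet
facet normal 0.187 0.811 -0.554
outer loop
vertex 3.751 -1.864 -2.335
vertex 4.886 -2.963 -3.562
vertex 2.853 -2.088 -2.966
endloop
endfacet
facet normal -0.802 -0.199 -0.563
outer loop
vertex 3.988 -3.187 -4.193
vertex 3.769 -4.136 -3.545
vertex 2.853 -2.088 -2.966
endloop
endfacet
facet normal 0.187 0.811 -0.554
outer loop
vertex 2.853 -2.088 -2.966
vertex 4.886 -2.963 -3.562
vertex 3.988 -3.187 -4.193
endloop
endfacet
facet normal 0.568 -0.550 -0.613
outer loop
vertex 3.988 -3.187 -4.193
vertex 4.667 -3.912 -2.914
vertex 3.769 -4.136 -3.545
endloop
endfacet
facet normal 0.568 -0.550 -0.613
outer loop
vertex 4.886 -2.963 -3.562
vertex 4.667 -3.912 -2.914
vertex 3.988 -3.187 -4.193
endloop
endfacet

endsolid


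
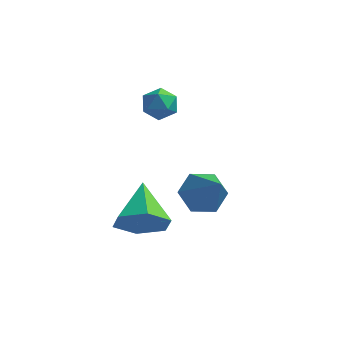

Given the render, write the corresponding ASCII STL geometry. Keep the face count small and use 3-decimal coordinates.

solid 
facet normal -0.408 0.528 -0.745
outer loop
vertex 0.319 0.179 -3.601
vertex -0.224 0.556 -3.036
vertex 0.549 0.918 -3.203
endloop
endfacet
facet normal 0.961 -0.193 -0.197
outer loop
vertex 0.319 0.179 -3.601
vertex 0.549 0.918 -3.203
vertex 0.604 -0.516 -1.524
endloop
endfacet
facet normal -0.408 0.528 -0.745
outer loop
vertex 0.549 0.918 -3.203
vertex -0.224 0.556 -3.036
vertex 0.005 1.295 -2.638
endloop
endfacet
facet normal 0.766 0.501 0.403
outer loop
vertex 0.549 0.918 -3.203
vertex 0.005 1.295 -2.638
vertex 0.604 -0.516 -1.524
endloop
endfacet
facet normal -0.408 0.528 -0.745
outer loop
vertex 0.005 1.295 -2.638
vertex -0.224 0.556 -3.036
vertex -0.768 0.933 -2.471
endloop
endfacet
facet normal -0.054 0.510 0.858
outer loop
vertex 0.005 1.295 -2.638
vertex -0.768 0.933 -2.471
vertex 0.604 -0.516 -1.524
endloop
endfacet
facet normal -0.408 0.528 -0.745
outer loop
vertex -0.768 0.933 -2.471
vertex -0.224 0.556 -3.036
vertex -0.997 0.194 -2.869
endloop
endfacet
facet normal -0.678 -0.175 0.714
outer loop
vertex -0.768 0.933 -2.471
vertex -0.997 0.194 -2.869
vertex 0.604 -0.516 -1.524
endloop
endfacet
facet normal -0.408 0.528 -0.745
outer loop
vertex -0.997 0.194 -2.869
vertex -0.224 0.556 -3.036
vertex -0.454 -0.183 -3.434
endloop
endfacet
facet normal -0.482 -0.868 0.116
outer loop
vertex -0.997 0.194 -2.869
vertex -0.454 -0.183 -3.434
vertex 0.604 -0.516 -1.524
endloop
endfacet
facet normal -0.408 0.528 -0.745
outer loop
vertex -0.454 -0.183 -3.434
vertex -0.224 0.556 -3.036
vertex 0.319 0.179 -3.601
endloop
endfacet
facet normal 0.338 -0.878 -0.340
outer loop
vertex -0.454 -0.183 -3.434
vertex 0.319 0.179 -3.601
vertex 0.604 -0.516 -1.524
endloop
endfacet
facet normal 0.214 -0.880 -0.423
outer loop
vertex -0.979 -1.491 -3.419
vertex -1.643 -1.94 -2.821
vertex -1.931 -1.583 -3.709
endloop
endfacet
facet normal 0.099 0.808 -0.581
outer loop
vertex -0.979 -1.491 -3.419
vertex -1.931 -1.583 -3.709
vertex -2.017 -0.4 -2.079
endloop
endfacet
facet normal 0.214 -0.880 -0.423
outer loop
vertex -1.931 -1.583 -3.709
vertex -1.643 -1.94 -2.821
vertex -2.595 -2.032 -3.111
endloop
endfacet
facet normal -0.737 0.528 -0.422
outer loop
vertex -1.931 -1.583 -3.709
vertex -2.595 -2.032 -3.111
vertex -2.017 -0.4 -2.079
endloop
endfacet
facet normal 0.214 -0.880 -0.424
outer loop
vertex -2.595 -2.032 -3.111
vertex -1.643 -1.94 -2.821
vertex -2.306 -2.389 -2.223
endloop
endfacet
facet normal -0.931 0.110 0.347
outer loop
vertex -2.595 -2.032 -3.111
vertex -2.306 -2.389 -2.223
vertex -2.017 -0.4 -2.079
endloop
endfacet
facet normal 0.214 -0.880 -0.423
outer loop
vertex -2.306 -2.389 -2.223
vertex -1.643 -1.94 -2.821
vertex -1.354 -2.297 -1.932
endloop
endfacet
facet normal -0.290 -0.027 0.957
outer loop
vertex -2.306 -2.389 -2.223
vertex -1.354 -2.297 -1.932
vertex -2.017 -0.4 -2.079
endloop
endfacet
facet normal 0.214 -0.880 -0.423
outer loop
vertex -1.354 -2.297 -1.932
vertex -1.643 -1.94 -2.821
vertex -0.69 -1.848 -2.53
endloop
endfacet
facet normal 0.547 0.253 0.798
outer loop
vertex -1.354 -2.297 -1.932
vertex -0.69 -1.848 -2.53
vertex -2.017 -0.4 -2.079
endloop
endfacet
facet normal 0.214 -0.880 -0.423
outer loop
vertex -0.69 -1.848 -2.53
vertex -1.643 -1.94 -2.821
vertex -0.979 -1.491 -3.419
endloop
endfacet
facet normal 0.741 0.671 0.028
outer loop
vertex -0.69 -1.848 -2.53
vertex -0.979 -1.491 -3.419
vertex -2.017 -0.4 -2.079
endloop
endfacet
facet normal -0.559 -0.476 0.679
outer loop
vertex -2.784 2.54 -0.041
vertex -2.478 1.93 -0.217
vertex -2.2 2.33 0.292
endloop
endfacet
facet normal -0.432 0.196 0.881
outer loop
vertex -2.784 2.54 -0.041
vertex -2.2 2.33 0.292
vertex -2.275 3.005 0.105
endloop
endfacet
facet normal -0.682 0.630 0.372
outer loop
vertex -2.784 2.54 -0.041
vertex -2.275 3.005 0.105
vertex -2.6 3.022 -0.52
endloop
endfacet
facet normal -0.964 0.225 -0.144
outer loop
vertex -2.784 2.54 -0.041
vertex -2.6 3.022 -0.52
vertex -2.725 2.358 -0.719
endloop
endfacet
facet normal -0.888 -0.458 0.046
outer loop
vertex -2.784 2.54 -0.041
vertex -2.725 2.358 -0.719
vertex -2.478 1.93 -0.217
endloop
endfacet
facet normal 0.276 0.285 0.918
outer loop
vertex -2.275 3.005 0.105
vertex -2.2 2.33 0.292
vertex -1.655 2.682 0.019
endloop
endfacet
facet normal 0.070 -0.803 0.593
outer loop
vertex -2.2 2.33 0.292
vertex -2.478 1.93 -0.217
vertex -1.78 2.018 -0.18
endloop
endfacet
facet normal -0.463 -0.774 -0.432
outer loop
vertex -2.478 1.93 -0.217
vertex -2.725 2.358 -0.719
vertex -2.105 2.035 -0.805
endloop
endfacet
facet normal -0.585 0.332 -0.740
outer loop
vertex -2.725 2.358 -0.719
vertex -2.6 3.022 -0.52
vertex -2.18 2.71 -0.992
endloop
endfacet
facet normal -0.129 0.987 0.094
outer loop
vertex -2.6 3.022 -0.52
vertex -2.275 3.005 0.105
vertex -1.902 3.11 -0.483
endloop
endfacet
facet normal 0.964 -0.225 0.144
outer loop
vertex -1.596 2.5 -0.659
vertex -1.655 2.682 0.019
vertex -1.78 2.018 -0.18
endloop
endfacet
facet normal 0.682 -0.630 -0.372
outer loop
vertex -1.596 2.5 -0.659
vertex -1.78 2.018 -0.18
vertex -2.105 2.035 -0.805
endloop
endfacet
facet normal 0.432 -0.196 -0.881
outer loop
vertex -1.596 2.5 -0.659
vertex -2.105 2.035 -0.805
vertex -2.18 2.71 -0.992
endloop
endfacet
facet normal 0.559 0.476 -0.679
outer loop
vertex -1.596 2.5 -0.659
vertex -2.18 2.71 -0.992
vertex -1.902 3.11 -0.483
endloop
endfacet
facet normal 0.888 0.458 -0.046
outer loop
vertex -1.596 2.5 -0.659
vertex -1.902 3.11 -0.483
vertex -1.655 2.682 0.019
endloop
endfacet
facet normal 0.585 -0.332 0.740
outer loop
vertex -1.78 2.018 -0.18
vertex -1.655 2.682 0.019
vertex -2.2 2.33 0.292
endloop
endfacet
facet normal 0.129 -0.987 -0.094
outer loop
vertex -2.105 2.035 -0.805
vertex -1.78 2.018 -0.18
vertex -2.478 1.93 -0.217
endloop
endfacet
facet normal -0.276 -0.285 -0.918
outer loop
vertex -2.18 2.71 -0.992
vertex -2.105 2.035 -0.805
vertex -2.725 2.358 -0.719
endloop
endfacet
facet normal -0.070 0.803 -0.593
outer loop
vertex -1.902 3.11 -0.483
vertex -2.18 2.71 -0.992
vertex -2.6 3.022 -0.52
endloop
endfacet
facet normal 0.463 0.774 0.432
outer loop
vertex -1.655 2.682 0.019
vertex -1.902 3.11 -0.483
vertex -2.275 3.005 0.105
endloop
endfacet

endsolid


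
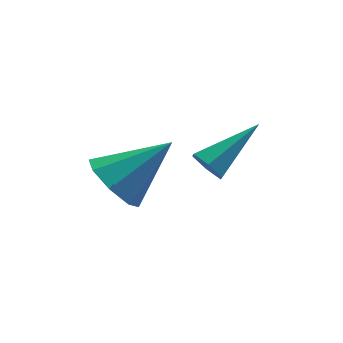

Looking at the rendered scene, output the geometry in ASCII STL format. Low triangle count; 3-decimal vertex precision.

solid 
facet normal -0.805 -0.344 -0.484
outer loop
vertex -0.65 -1.229 -2.588
vertex -1.006 -1.108 -2.082
vertex -0.928 -0.667 -2.525
endloop
endfacet
facet normal 0.593 0.373 -0.713
outer loop
vertex -0.65 -1.229 -2.588
vertex -0.928 -0.667 -2.525
vertex 0.626 -0.412 -1.098
endloop
endfacet
facet normal -0.804 -0.344 -0.484
outer loop
vertex -0.928 -0.667 -2.525
vertex -1.006 -1.108 -2.082
vertex -1.284 -0.546 -2.02
endloop
endfacet
facet normal 0.033 0.977 -0.211
outer loop
vertex -0.928 -0.667 -2.525
vertex -1.284 -0.546 -2.02
vertex 0.626 -0.412 -1.098
endloop
endfacet
facet normal -0.803 -0.344 -0.486
outer loop
vertex -1.284 -0.546 -2.02
vertex -1.006 -1.108 -2.082
vertex -1.363 -0.988 -1.577
endloop
endfacet
facet normal -0.352 0.693 0.629
outer loop
vertex -1.284 -0.546 -2.02
vertex -1.363 -0.988 -1.577
vertex 0.626 -0.412 -1.098
endloop
endfacet
facet normal -0.803 -0.344 -0.486
outer loop
vertex -1.363 -0.988 -1.577
vertex -1.006 -1.108 -2.082
vertex -1.085 -1.55 -1.639
endloop
endfacet
facet normal -0.176 -0.194 0.965
outer loop
vertex -1.363 -0.988 -1.577
vertex -1.085 -1.55 -1.639
vertex 0.626 -0.412 -1.098
endloop
endfacet
facet normal -0.805 -0.342 -0.485
outer loop
vertex -1.085 -1.55 -1.639
vertex -1.006 -1.108 -2.082
vertex -0.729 -1.67 -2.145
endloop
endfacet
facet normal 0.386 -0.799 0.461
outer loop
vertex -1.085 -1.55 -1.639
vertex -0.729 -1.67 -2.145
vertex 0.626 -0.412 -1.098
endloop
endfacet
facet normal -0.805 -0.342 -0.484
outer loop
vertex -0.729 -1.67 -2.145
vertex -1.006 -1.108 -2.082
vertex -0.65 -1.229 -2.588
endloop
endfacet
facet normal 0.770 -0.516 -0.376
outer loop
vertex -0.729 -1.67 -2.145
vertex -0.65 -1.229 -2.588
vertex 0.626 -0.412 -1.098
endloop
endfacet
facet normal -0.790 -0.090 -0.606
outer loop
vertex -2.813 -0.578 -3.905
vertex -3.393 0.002 -3.235
vertex -2.777 0.216 -4.07
endloop
endfacet
facet normal 0.883 -0.134 -0.450
outer loop
vertex -2.813 -0.578 -3.905
vertex -2.777 0.216 -4.07
vertex -1.687 0.198 -1.925
endloop
endfacet
facet normal -0.790 -0.091 -0.606
outer loop
vertex -2.777 0.216 -4.07
vertex -3.393 0.002 -3.235
vertex -3.103 0.884 -3.746
endloop
endfacet
facet normal 0.748 0.547 -0.376
outer loop
vertex -2.777 0.216 -4.07
vertex -3.103 0.884 -3.746
vertex -1.687 0.198 -1.925
endloop
endfacet
facet normal -0.791 -0.091 -0.605
outer loop
vertex -3.103 0.884 -3.746
vertex -3.393 0.002 -3.235
vertex -3.598 1.036 -3.122
endloop
endfacet
facet normal 0.367 0.928 0.065
outer loop
vertex -3.103 0.884 -3.746
vertex -3.598 1.036 -3.122
vertex -1.687 0.198 -1.925
endloop
endfacet
facet normal -0.790 -0.090 -0.606
outer loop
vertex -3.598 1.036 -3.122
vertex -3.393 0.002 -3.235
vertex -3.974 0.583 -2.564
endloop
endfacet
facet normal -0.039 0.788 0.614
outer loop
vertex -3.598 1.036 -3.122
vertex -3.974 0.583 -2.564
vertex -1.687 0.198 -1.925
endloop
endfacet
facet normal -0.790 -0.090 -0.606
outer loop
vertex -3.974 0.583 -2.564
vertex -3.393 0.002 -3.235
vertex -4.01 -0.211 -2.399
endloop
endfacet
facet normal -0.231 0.208 0.951
outer loop
vertex -3.974 0.583 -2.564
vertex -4.01 -0.211 -2.399
vertex -1.687 0.198 -1.925
endloop
endfacet
facet normal -0.790 -0.091 -0.606
outer loop
vertex -4.01 -0.211 -2.399
vertex -3.393 0.002 -3.235
vertex -3.684 -0.88 -2.723
endloop
endfacet
facet normal -0.096 -0.471 0.877
outer loop
vertex -4.01 -0.211 -2.399
vertex -3.684 -0.88 -2.723
vertex -1.687 0.198 -1.925
endloop
endfacet
facet normal -0.791 -0.090 -0.605
outer loop
vertex -3.684 -0.88 -2.723
vertex -3.393 0.002 -3.235
vertex -3.189 -1.032 -3.347
endloop
endfacet
facet normal 0.287 -0.853 0.435
outer loop
vertex -3.684 -0.88 -2.723
vertex -3.189 -1.032 -3.347
vertex -1.687 0.198 -1.925
endloop
endfacet
facet normal -0.790 -0.090 -0.606
outer loop
vertex -3.189 -1.032 -3.347
vertex -3.393 0.002 -3.235
vertex -2.813 -0.578 -3.905
endloop
endfacet
facet normal 0.692 -0.713 -0.114
outer loop
vertex -3.189 -1.032 -3.347
vertex -2.813 -0.578 -3.905
vertex -1.687 0.198 -1.925
endloop
endfacet

endsolid


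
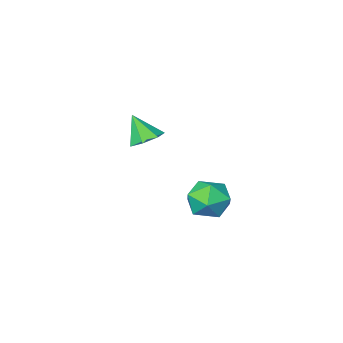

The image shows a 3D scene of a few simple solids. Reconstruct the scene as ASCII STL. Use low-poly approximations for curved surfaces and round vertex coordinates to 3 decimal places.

solid 
facet normal -0.532 0.378 0.757
outer loop
vertex -2.558 2.511 -1.097
vertex -2.848 1.631 -0.861
vertex -2.048 1.989 -0.478
endloop
endfacet
facet normal 0.042 0.780 0.624
outer loop
vertex -2.558 2.511 -1.097
vertex -2.048 1.989 -0.478
vertex -1.602 2.503 -1.151
endloop
endfacet
facet normal 0.005 0.998 -0.055
outer loop
vertex -2.558 2.511 -1.097
vertex -1.602 2.503 -1.151
vertex -2.127 2.462 -1.95
endloop
endfacet
facet normal -0.591 0.731 -0.341
outer loop
vertex -2.558 2.511 -1.097
vertex -2.127 2.462 -1.95
vertex -2.897 1.923 -1.771
endloop
endfacet
facet normal -0.924 0.348 0.161
outer loop
vertex -2.558 2.511 -1.097
vertex -2.897 1.923 -1.771
vertex -2.848 1.631 -0.861
endloop
endfacet
facet normal 0.621 0.367 0.692
outer loop
vertex -1.602 2.503 -1.151
vertex -2.048 1.989 -0.478
vertex -1.303 1.617 -0.949
endloop
endfacet
facet normal -0.308 -0.283 0.908
outer loop
vertex -2.048 1.989 -0.478
vertex -2.848 1.631 -0.861
vertex -2.073 1.078 -0.77
endloop
endfacet
facet normal -0.942 -0.331 -0.055
outer loop
vertex -2.848 1.631 -0.861
vertex -2.897 1.923 -1.771
vertex -2.598 1.037 -1.569
endloop
endfacet
facet normal -0.404 0.289 -0.868
outer loop
vertex -2.897 1.923 -1.771
vertex -2.127 2.462 -1.95
vertex -2.152 1.551 -2.242
endloop
endfacet
facet normal 0.562 0.721 -0.406
outer loop
vertex -2.127 2.462 -1.95
vertex -1.602 2.503 -1.151
vertex -1.352 1.909 -1.859
endloop
endfacet
facet normal 0.591 -0.731 0.341
outer loop
vertex -1.642 1.029 -1.623
vertex -1.303 1.617 -0.949
vertex -2.073 1.078 -0.77
endloop
endfacet
facet normal -0.005 -0.998 0.055
outer loop
vertex -1.642 1.029 -1.623
vertex -2.073 1.078 -0.77
vertex -2.598 1.037 -1.569
endloop
endfacet
facet normal -0.042 -0.780 -0.624
outer loop
vertex -1.642 1.029 -1.623
vertex -2.598 1.037 -1.569
vertex -2.152 1.551 -2.242
endloop
endfacet
facet normal 0.532 -0.378 -0.757
outer loop
vertex -1.642 1.029 -1.623
vertex -2.152 1.551 -2.242
vertex -1.352 1.909 -1.859
endloop
endfacet
facet normal 0.924 -0.348 -0.161
outer loop
vertex -1.642 1.029 -1.623
vertex -1.352 1.909 -1.859
vertex -1.303 1.617 -0.949
endloop
endfacet
facet normal 0.404 -0.289 0.868
outer loop
vertex -2.073 1.078 -0.77
vertex -1.303 1.617 -0.949
vertex -2.048 1.989 -0.478
endloop
endfacet
facet normal -0.562 -0.721 0.406
outer loop
vertex -2.598 1.037 -1.569
vertex -2.073 1.078 -0.77
vertex -2.848 1.631 -0.861
endloop
endfacet
facet normal -0.621 -0.367 -0.692
outer loop
vertex -2.152 1.551 -2.242
vertex -2.598 1.037 -1.569
vertex -2.897 1.923 -1.771
endloop
endfacet
facet normal 0.308 0.283 -0.908
outer loop
vertex -1.352 1.909 -1.859
vertex -2.152 1.551 -2.242
vertex -2.127 2.462 -1.95
endloop
endfacet
facet normal 0.942 0.331 0.055
outer loop
vertex -1.303 1.617 -0.949
vertex -1.352 1.909 -1.859
vertex -1.602 2.503 -1.151
endloop
endfacet
facet normal -0.210 0.484 -0.850
outer loop
vertex -1.774 -3.532 -1.035
vertex -2.219 -3.051 -0.651
vertex -1.476 -2.992 -0.801
endloop
endfacet
facet normal 0.866 -0.497 0.044
outer loop
vertex -1.774 -3.532 -1.035
vertex -1.476 -2.992 -0.801
vertex -1.941 -3.689 0.471
endloop
endfacet
facet normal -0.210 0.484 -0.850
outer loop
vertex -1.476 -2.992 -0.801
vertex -2.219 -3.051 -0.651
vertex -1.737 -2.496 -0.454
endloop
endfacet
facet normal 0.890 0.174 0.421
outer loop
vertex -1.476 -2.992 -0.801
vertex -1.737 -2.496 -0.454
vertex -1.941 -3.689 0.471
endloop
endfacet
facet normal -0.210 0.484 -0.849
outer loop
vertex -1.737 -2.496 -0.454
vertex -2.219 -3.051 -0.651
vertex -2.361 -2.418 -0.255
endloop
endfacet
facet normal 0.316 0.547 0.775
outer loop
vertex -1.737 -2.496 -0.454
vertex -2.361 -2.418 -0.255
vertex -1.941 -3.689 0.471
endloop
endfacet
facet normal -0.210 0.484 -0.849
outer loop
vertex -2.361 -2.418 -0.255
vertex -2.219 -3.051 -0.651
vertex -2.878 -2.816 -0.354
endloop
endfacet
facet normal -0.423 0.340 0.840
outer loop
vertex -2.361 -2.418 -0.255
vertex -2.878 -2.816 -0.354
vertex -1.941 -3.689 0.471
endloop
endfacet
facet normal -0.210 0.484 -0.849
outer loop
vertex -2.878 -2.816 -0.354
vertex -2.219 -3.051 -0.651
vertex -2.898 -3.391 -0.677
endloop
endfacet
facet normal -0.771 -0.292 0.567
outer loop
vertex -2.878 -2.816 -0.354
vertex -2.898 -3.391 -0.677
vertex -1.941 -3.689 0.471
endloop
endfacet
facet normal -0.210 0.484 -0.850
outer loop
vertex -2.898 -3.391 -0.677
vertex -2.219 -3.051 -0.651
vertex -2.406 -3.71 -0.98
endloop
endfacet
facet normal -0.465 -0.870 0.162
outer loop
vertex -2.898 -3.391 -0.677
vertex -2.406 -3.71 -0.98
vertex -1.941 -3.689 0.471
endloop
endfacet
facet normal -0.210 0.484 -0.850
outer loop
vertex -2.406 -3.71 -0.98
vertex -2.219 -3.051 -0.651
vertex -1.774 -3.532 -1.035
endloop
endfacet
facet normal 0.265 -0.962 -0.071
outer loop
vertex -2.406 -3.71 -0.98
vertex -1.774 -3.532 -1.035
vertex -1.941 -3.689 0.471
endloop
endfacet

endsolid


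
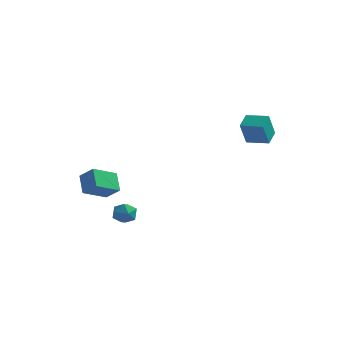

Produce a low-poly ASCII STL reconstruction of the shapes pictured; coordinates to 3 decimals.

solid 
facet normal -0.421 0.596 0.684
outer loop
vertex -3.595 -3.85 2.32
vertex -2.806 -2.517 1.645
vertex -4.506 -3.673 1.606
endloop
endfacet
facet normal -0.467 -0.789 0.400
outer loop
vertex -3.934 -4.483 0.675
vertex -3.595 -3.85 2.32
vertex -4.506 -3.673 1.606
endloop
endfacet
facet normal -0.421 0.596 0.684
outer loop
vertex -4.506 -3.673 1.606
vertex -2.806 -2.517 1.645
vertex -3.716 -2.34 0.931
endloop
endfacet
facet normal -0.778 0.152 -0.610
outer loop
vertex -3.716 -2.34 0.931
vertex -3.934 -4.483 0.675
vertex -4.506 -3.673 1.606
endloop
endfacet
facet normal 0.778 -0.152 0.610
outer loop
vertex -3.595 -3.85 2.32
vertex -2.234 -3.327 0.714
vertex -2.806 -2.517 1.645
endloop
endfacet
facet normal -0.467 -0.789 0.400
outer loop
vertex -3.024 -4.66 1.389
vertex -3.595 -3.85 2.32
vertex -3.934 -4.483 0.675
endloop
endfacet
facet normal 0.778 -0.152 0.610
outer loop
vertex -3.024 -4.66 1.389
vertex -2.234 -3.327 0.714
vertex -3.595 -3.85 2.32
endloop
endfacet
facet normal 0.467 0.789 -0.400
outer loop
vertex -2.806 -2.517 1.645
vertex -2.234 -3.327 0.714
vertex -3.716 -2.34 0.931
endloop
endfacet
facet normal -0.778 0.152 -0.609
outer loop
vertex -3.145 -3.15 0.0
vertex -3.934 -4.483 0.675
vertex -3.716 -2.34 0.931
endloop
endfacet
facet normal 0.467 0.789 -0.400
outer loop
vertex -3.716 -2.34 0.931
vertex -2.234 -3.327 0.714
vertex -3.145 -3.15 0.0
endloop
endfacet
facet normal 0.421 -0.596 -0.684
outer loop
vertex -3.145 -3.15 0.0
vertex -3.024 -4.66 1.389
vertex -3.934 -4.483 0.675
endloop
endfacet
facet normal 0.421 -0.596 -0.684
outer loop
vertex -2.234 -3.327 0.714
vertex -3.024 -4.66 1.389
vertex -3.145 -3.15 0.0
endloop
endfacet
facet normal -0.997 0.010 -0.077
outer loop
vertex 2.34 2.937 4.278
vertex 2.312 3.973 4.775
vertex 2.463 3.661 2.778
endloop
endfacet
facet normal 0.024 -0.901 -0.433
outer loop
vertex 3.848 3.647 2.885
vertex 2.34 2.937 4.278
vertex 2.463 3.661 2.778
endloop
endfacet
facet normal -0.997 0.010 -0.077
outer loop
vertex 2.463 3.661 2.778
vertex 2.312 3.973 4.775
vertex 2.435 4.697 3.275
endloop
endfacet
facet normal 0.074 0.433 -0.898
outer loop
vertex 2.435 4.697 3.275
vertex 3.848 3.647 2.885
vertex 2.463 3.661 2.778
endloop
endfacet
facet normal -0.074 -0.433 0.898
outer loop
vertex 2.34 2.937 4.278
vertex 3.697 3.959 4.882
vertex 2.312 3.973 4.775
endloop
endfacet
facet normal 0.024 -0.901 -0.433
outer loop
vertex 3.725 2.923 4.385
vertex 2.34 2.937 4.278
vertex 3.848 3.647 2.885
endloop
endfacet
facet normal -0.074 -0.433 0.898
outer loop
vertex 3.725 2.923 4.385
vertex 3.697 3.959 4.882
vertex 2.34 2.937 4.278
endloop
endfacet
facet normal -0.024 0.901 0.433
outer loop
vertex 2.312 3.973 4.775
vertex 3.697 3.959 4.882
vertex 2.435 4.697 3.275
endloop
endfacet
facet normal 0.074 0.433 -0.898
outer loop
vertex 3.82 4.683 3.382
vertex 3.848 3.647 2.885
vertex 2.435 4.697 3.275
endloop
endfacet
facet normal -0.024 0.901 0.433
outer loop
vertex 2.435 4.697 3.275
vertex 3.697 3.959 4.882
vertex 3.82 4.683 3.382
endloop
endfacet
facet normal 0.997 -0.010 0.077
outer loop
vertex 3.82 4.683 3.382
vertex 3.725 2.923 4.385
vertex 3.848 3.647 2.885
endloop
endfacet
facet normal 0.997 -0.010 0.077
outer loop
vertex 3.697 3.959 4.882
vertex 3.725 2.923 4.385
vertex 3.82 4.683 3.382
endloop
endfacet
facet normal -0.124 0.991 -0.039
outer loop
vertex -1.504 -3.009 -1.093
vertex -2.286 -3.107 -1.088
vertex -1.893 -3.031 -0.408
endloop
endfacet
facet normal 0.482 0.823 0.300
outer loop
vertex -1.504 -3.009 -1.093
vertex -1.893 -3.031 -0.408
vertex -1.204 -3.407 -0.482
endloop
endfacet
facet normal 0.885 0.443 -0.146
outer loop
vertex -1.504 -3.009 -1.093
vertex -1.204 -3.407 -0.482
vertex -1.17 -3.714 -1.207
endloop
endfacet
facet normal 0.530 0.374 -0.761
outer loop
vertex -1.504 -3.009 -1.093
vertex -1.17 -3.714 -1.207
vertex -1.839 -3.529 -1.582
endloop
endfacet
facet normal -0.094 0.713 -0.694
outer loop
vertex -1.504 -3.009 -1.093
vertex -1.839 -3.529 -1.582
vertex -2.286 -3.107 -1.088
endloop
endfacet
facet normal 0.315 0.409 0.856
outer loop
vertex -1.204 -3.407 -0.482
vertex -1.893 -3.031 -0.408
vertex -1.801 -3.751 -0.098
endloop
endfacet
facet normal -0.665 0.680 0.308
outer loop
vertex -1.893 -3.031 -0.408
vertex -2.286 -3.107 -1.088
vertex -2.47 -3.566 -0.473
endloop
endfacet
facet normal -0.616 0.229 -0.753
outer loop
vertex -2.286 -3.107 -1.088
vertex -1.839 -3.529 -1.582
vertex -2.436 -3.873 -1.198
endloop
endfacet
facet normal 0.394 -0.320 -0.861
outer loop
vertex -1.839 -3.529 -1.582
vertex -1.17 -3.714 -1.207
vertex -1.747 -4.249 -1.272
endloop
endfacet
facet normal 0.969 -0.209 0.134
outer loop
vertex -1.17 -3.714 -1.207
vertex -1.204 -3.407 -0.482
vertex -1.354 -4.173 -0.592
endloop
endfacet
facet normal -0.530 -0.374 0.761
outer loop
vertex -2.136 -4.271 -0.587
vertex -1.801 -3.751 -0.098
vertex -2.47 -3.566 -0.473
endloop
endfacet
facet normal -0.885 -0.443 0.146
outer loop
vertex -2.136 -4.271 -0.587
vertex -2.47 -3.566 -0.473
vertex -2.436 -3.873 -1.198
endloop
endfacet
facet normal -0.482 -0.823 -0.300
outer loop
vertex -2.136 -4.271 -0.587
vertex -2.436 -3.873 -1.198
vertex -1.747 -4.249 -1.272
endloop
endfacet
facet normal 0.124 -0.991 0.039
outer loop
vertex -2.136 -4.271 -0.587
vertex -1.747 -4.249 -1.272
vertex -1.354 -4.173 -0.592
endloop
endfacet
facet normal 0.094 -0.713 0.694
outer loop
vertex -2.136 -4.271 -0.587
vertex -1.354 -4.173 -0.592
vertex -1.801 -3.751 -0.098
endloop
endfacet
facet normal -0.394 0.320 0.861
outer loop
vertex -2.47 -3.566 -0.473
vertex -1.801 -3.751 -0.098
vertex -1.893 -3.031 -0.408
endloop
endfacet
facet normal -0.969 0.209 -0.134
outer loop
vertex -2.436 -3.873 -1.198
vertex -2.47 -3.566 -0.473
vertex -2.286 -3.107 -1.088
endloop
endfacet
facet normal -0.315 -0.409 -0.856
outer loop
vertex -1.747 -4.249 -1.272
vertex -2.436 -3.873 -1.198
vertex -1.839 -3.529 -1.582
endloop
endfacet
facet normal 0.665 -0.680 -0.308
outer loop
vertex -1.354 -4.173 -0.592
vertex -1.747 -4.249 -1.272
vertex -1.17 -3.714 -1.207
endloop
endfacet
facet normal 0.616 -0.229 0.753
outer loop
vertex -1.801 -3.751 -0.098
vertex -1.354 -4.173 -0.592
vertex -1.204 -3.407 -0.482
endloop
endfacet

endsolid
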